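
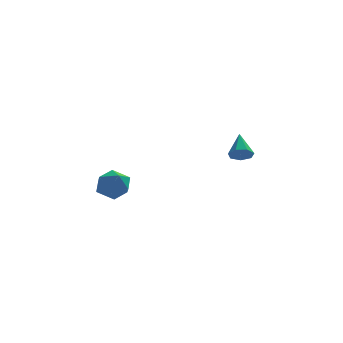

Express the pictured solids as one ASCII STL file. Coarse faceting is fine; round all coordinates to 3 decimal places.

solid 
facet normal -0.979 0.141 0.149
outer loop
vertex -3.125 -2.521 -3.526
vertex -3.296 -3.291 -3.924
vertex -3.16 -3.266 -3.052
endloop
endfacet
facet normal -0.596 0.451 0.664
outer loop
vertex -3.125 -2.521 -3.526
vertex -3.16 -3.266 -3.052
vertex -2.529 -2.669 -2.891
endloop
endfacet
facet normal -0.153 0.921 0.358
outer loop
vertex -3.125 -2.521 -3.526
vertex -2.529 -2.669 -2.891
vertex -2.275 -2.326 -3.664
endloop
endfacet
facet normal -0.263 0.901 -0.346
outer loop
vertex -3.125 -2.521 -3.526
vertex -2.275 -2.326 -3.664
vertex -2.749 -2.71 -4.303
endloop
endfacet
facet normal -0.774 0.418 -0.476
outer loop
vertex -3.125 -2.521 -3.526
vertex -2.749 -2.71 -4.303
vertex -3.296 -3.291 -3.924
endloop
endfacet
facet normal -0.200 -0.053 0.978
outer loop
vertex -2.529 -2.669 -2.891
vertex -3.16 -3.266 -3.052
vertex -2.331 -3.53 -2.897
endloop
endfacet
facet normal -0.819 -0.556 0.144
outer loop
vertex -3.16 -3.266 -3.052
vertex -3.296 -3.291 -3.924
vertex -2.805 -3.914 -3.536
endloop
endfacet
facet normal -0.488 -0.106 -0.867
outer loop
vertex -3.296 -3.291 -3.924
vertex -2.749 -2.71 -4.303
vertex -2.551 -3.571 -4.309
endloop
endfacet
facet normal 0.338 0.675 -0.656
outer loop
vertex -2.749 -2.71 -4.303
vertex -2.275 -2.326 -3.664
vertex -1.92 -2.974 -4.148
endloop
endfacet
facet normal 0.516 0.707 0.483
outer loop
vertex -2.275 -2.326 -3.664
vertex -2.529 -2.669 -2.891
vertex -1.784 -2.949 -3.276
endloop
endfacet
facet normal 0.263 -0.901 0.346
outer loop
vertex -1.955 -3.719 -3.674
vertex -2.331 -3.53 -2.897
vertex -2.805 -3.914 -3.536
endloop
endfacet
facet normal 0.153 -0.921 -0.358
outer loop
vertex -1.955 -3.719 -3.674
vertex -2.805 -3.914 -3.536
vertex -2.551 -3.571 -4.309
endloop
endfacet
facet normal 0.596 -0.451 -0.664
outer loop
vertex -1.955 -3.719 -3.674
vertex -2.551 -3.571 -4.309
vertex -1.92 -2.974 -4.148
endloop
endfacet
facet normal 0.979 -0.141 -0.149
outer loop
vertex -1.955 -3.719 -3.674
vertex -1.92 -2.974 -4.148
vertex -1.784 -2.949 -3.276
endloop
endfacet
facet normal 0.774 -0.418 0.476
outer loop
vertex -1.955 -3.719 -3.674
vertex -1.784 -2.949 -3.276
vertex -2.331 -3.53 -2.897
endloop
endfacet
facet normal -0.338 -0.675 0.656
outer loop
vertex -2.805 -3.914 -3.536
vertex -2.331 -3.53 -2.897
vertex -3.16 -3.266 -3.052
endloop
endfacet
facet normal -0.516 -0.707 -0.483
outer loop
vertex -2.551 -3.571 -4.309
vertex -2.805 -3.914 -3.536
vertex -3.296 -3.291 -3.924
endloop
endfacet
facet normal 0.200 0.053 -0.978
outer loop
vertex -1.92 -2.974 -4.148
vertex -2.551 -3.571 -4.309
vertex -2.749 -2.71 -4.303
endloop
endfacet
facet normal 0.819 0.556 -0.144
outer loop
vertex -1.784 -2.949 -3.276
vertex -1.92 -2.974 -4.148
vertex -2.275 -2.326 -3.664
endloop
endfacet
facet normal 0.488 0.106 0.867
outer loop
vertex -2.331 -3.53 -2.897
vertex -1.784 -2.949 -3.276
vertex -2.529 -2.669 -2.891
endloop
endfacet
facet normal -0.079 -0.785 -0.614
outer loop
vertex 4.086 -0.142 -3.448
vertex 3.582 -0.32 -3.155
vertex 3.631 0.051 -3.636
endloop
endfacet
facet normal 0.499 0.745 -0.442
outer loop
vertex 4.086 -0.142 -3.448
vertex 3.631 0.051 -3.636
vertex 3.698 0.82 -2.265
endloop
endfacet
facet normal -0.081 -0.785 -0.614
outer loop
vertex 3.631 0.051 -3.636
vertex 3.582 -0.32 -3.155
vertex 3.138 -0.034 -3.462
endloop
endfacet
facet normal -0.305 0.837 -0.455
outer loop
vertex 3.631 0.051 -3.636
vertex 3.138 -0.034 -3.462
vertex 3.698 0.82 -2.265
endloop
endfacet
facet normal -0.081 -0.785 -0.614
outer loop
vertex 3.138 -0.034 -3.462
vertex 3.582 -0.32 -3.155
vertex 2.98 -0.335 -3.056
endloop
endfacet
facet normal -0.861 0.507 0.041
outer loop
vertex 3.138 -0.034 -3.462
vertex 2.98 -0.335 -3.056
vertex 3.698 0.82 -2.265
endloop
endfacet
facet normal -0.081 -0.786 -0.613
outer loop
vertex 2.98 -0.335 -3.056
vertex 3.582 -0.32 -3.155
vertex 3.274 -0.624 -2.724
endloop
endfacet
facet normal -0.746 0.007 0.666
outer loop
vertex 2.98 -0.335 -3.056
vertex 3.274 -0.624 -2.724
vertex 3.698 0.82 -2.265
endloop
endfacet
facet normal -0.082 -0.786 -0.613
outer loop
vertex 3.274 -0.624 -2.724
vertex 3.582 -0.32 -3.155
vertex 3.8 -0.684 -2.717
endloop
endfacet
facet normal -0.046 -0.290 0.956
outer loop
vertex 3.274 -0.624 -2.724
vertex 3.8 -0.684 -2.717
vertex 3.698 0.82 -2.265
endloop
endfacet
facet normal -0.081 -0.786 -0.613
outer loop
vertex 3.8 -0.684 -2.717
vertex 3.582 -0.32 -3.155
vertex 4.161 -0.47 -3.039
endloop
endfacet
facet normal 0.708 -0.159 0.688
outer loop
vertex 3.8 -0.684 -2.717
vertex 4.161 -0.47 -3.039
vertex 3.698 0.82 -2.265
endloop
endfacet
facet normal -0.080 -0.785 -0.615
outer loop
vertex 4.161 -0.47 -3.039
vertex 3.582 -0.32 -3.155
vertex 4.086 -0.142 -3.448
endloop
endfacet
facet normal 0.951 0.301 0.067
outer loop
vertex 4.161 -0.47 -3.039
vertex 4.086 -0.142 -3.448
vertex 3.698 0.82 -2.265
endloop
endfacet

endsolid


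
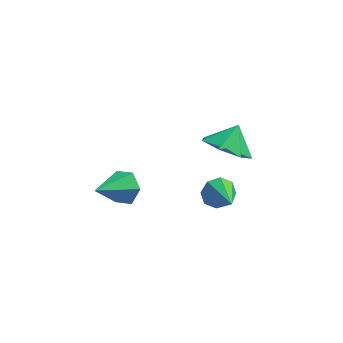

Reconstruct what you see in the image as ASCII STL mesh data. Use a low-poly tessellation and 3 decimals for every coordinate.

solid 
facet normal -0.436 0.762 -0.479
outer loop
vertex 3.017 0.447 -3.1
vertex 2.555 0.541 -2.53
vertex 3.221 0.807 -2.713
endloop
endfacet
facet normal 0.929 -0.179 -0.323
outer loop
vertex 3.017 0.447 -3.1
vertex 3.221 0.807 -2.713
vertex 3.265 -0.701 -1.75
endloop
endfacet
facet normal -0.436 0.762 -0.479
outer loop
vertex 3.221 0.807 -2.713
vertex 2.555 0.541 -2.53
vertex 3.035 1.011 -2.219
endloop
endfacet
facet normal 0.941 0.201 0.271
outer loop
vertex 3.221 0.807 -2.713
vertex 3.035 1.011 -2.219
vertex 3.265 -0.701 -1.75
endloop
endfacet
facet normal -0.436 0.762 -0.479
outer loop
vertex 3.035 1.011 -2.219
vertex 2.555 0.541 -2.53
vertex 2.568 0.94 -1.907
endloop
endfacet
facet normal 0.501 0.291 0.815
outer loop
vertex 3.035 1.011 -2.219
vertex 2.568 0.94 -1.907
vertex 3.265 -0.701 -1.75
endloop
endfacet
facet normal -0.435 0.763 -0.479
outer loop
vertex 2.568 0.94 -1.907
vertex 2.555 0.541 -2.53
vertex 2.093 0.636 -1.96
endloop
endfacet
facet normal -0.135 0.038 0.990
outer loop
vertex 2.568 0.94 -1.907
vertex 2.093 0.636 -1.96
vertex 3.265 -0.701 -1.75
endloop
endfacet
facet normal -0.435 0.762 -0.480
outer loop
vertex 2.093 0.636 -1.96
vertex 2.555 0.541 -2.53
vertex 1.889 0.276 -2.347
endloop
endfacet
facet normal -0.592 -0.410 0.694
outer loop
vertex 2.093 0.636 -1.96
vertex 1.889 0.276 -2.347
vertex 3.265 -0.701 -1.75
endloop
endfacet
facet normal -0.435 0.763 -0.479
outer loop
vertex 1.889 0.276 -2.347
vertex 2.555 0.541 -2.53
vertex 2.075 0.072 -2.841
endloop
endfacet
facet normal -0.604 -0.791 0.099
outer loop
vertex 1.889 0.276 -2.347
vertex 2.075 0.072 -2.841
vertex 3.265 -0.701 -1.75
endloop
endfacet
facet normal -0.435 0.763 -0.478
outer loop
vertex 2.075 0.072 -2.841
vertex 2.555 0.541 -2.53
vertex 2.542 0.143 -3.153
endloop
endfacet
facet normal -0.164 -0.880 -0.445
outer loop
vertex 2.075 0.072 -2.841
vertex 2.542 0.143 -3.153
vertex 3.265 -0.701 -1.75
endloop
endfacet
facet normal -0.435 0.763 -0.478
outer loop
vertex 2.542 0.143 -3.153
vertex 2.555 0.541 -2.53
vertex 3.017 0.447 -3.1
endloop
endfacet
facet normal 0.471 -0.628 -0.620
outer loop
vertex 2.542 0.143 -3.153
vertex 3.017 0.447 -3.1
vertex 3.265 -0.701 -1.75
endloop
endfacet
facet normal 0.519 0.671 -0.529
outer loop
vertex -0.788 0.148 -1.37
vertex -1.073 -0.179 -2.065
vertex -1.485 0.428 -1.699
endloop
endfacet
facet normal -0.277 0.359 0.891
outer loop
vertex -0.788 0.148 -1.37
vertex -1.485 0.428 -1.699
vertex -1.987 -1.361 -1.135
endloop
endfacet
facet normal 0.519 0.671 -0.529
outer loop
vertex -1.485 0.428 -1.699
vertex -1.073 -0.179 -2.065
vertex -1.77 0.101 -2.394
endloop
endfacet
facet normal -0.918 0.328 0.222
outer loop
vertex -1.485 0.428 -1.699
vertex -1.77 0.101 -2.394
vertex -1.987 -1.361 -1.135
endloop
endfacet
facet normal 0.519 0.672 -0.528
outer loop
vertex -1.77 0.101 -2.394
vertex -1.073 -0.179 -2.065
vertex -1.358 -0.506 -2.761
endloop
endfacet
facet normal -0.836 -0.282 -0.472
outer loop
vertex -1.77 0.101 -2.394
vertex -1.358 -0.506 -2.761
vertex -1.987 -1.361 -1.135
endloop
endfacet
facet normal 0.519 0.672 -0.528
outer loop
vertex -1.358 -0.506 -2.761
vertex -1.073 -0.179 -2.065
vertex -0.661 -0.786 -2.432
endloop
endfacet
facet normal -0.112 -0.861 -0.496
outer loop
vertex -1.358 -0.506 -2.761
vertex -0.661 -0.786 -2.432
vertex -1.987 -1.361 -1.135
endloop
endfacet
facet normal 0.519 0.672 -0.528
outer loop
vertex -0.661 -0.786 -2.432
vertex -1.073 -0.179 -2.065
vertex -0.376 -0.459 -1.736
endloop
endfacet
facet normal 0.530 -0.830 0.173
outer loop
vertex -0.661 -0.786 -2.432
vertex -0.376 -0.459 -1.736
vertex -1.987 -1.361 -1.135
endloop
endfacet
facet normal 0.519 0.671 -0.529
outer loop
vertex -0.376 -0.459 -1.736
vertex -1.073 -0.179 -2.065
vertex -0.788 0.148 -1.37
endloop
endfacet
facet normal 0.447 -0.220 0.867
outer loop
vertex -0.376 -0.459 -1.736
vertex -0.788 0.148 -1.37
vertex -1.987 -1.361 -1.135
endloop
endfacet
facet normal -0.310 -0.608 -0.731
outer loop
vertex 3.661 -0.652 1.761
vertex 3.065 -1.184 2.457
vertex 2.801 -0.343 1.869
endloop
endfacet
facet normal 0.333 0.942 -0.043
outer loop
vertex 3.661 -0.652 1.761
vertex 2.801 -0.343 1.869
vertex 3.415 -0.496 3.283
endloop
endfacet
facet normal -0.311 -0.608 -0.730
outer loop
vertex 2.801 -0.343 1.869
vertex 3.065 -1.184 2.457
vertex 2.14 -0.667 2.42
endloop
endfacet
facet normal -0.275 0.936 0.221
outer loop
vertex 2.801 -0.343 1.869
vertex 2.14 -0.667 2.42
vertex 3.415 -0.496 3.283
endloop
endfacet
facet normal -0.311 -0.608 -0.731
outer loop
vertex 2.14 -0.667 2.42
vertex 3.065 -1.184 2.457
vertex 2.175 -1.381 2.999
endloop
endfacet
facet normal -0.525 0.520 0.673
outer loop
vertex 2.14 -0.667 2.42
vertex 2.175 -1.381 2.999
vertex 3.415 -0.496 3.283
endloop
endfacet
facet normal -0.310 -0.609 -0.730
outer loop
vertex 2.175 -1.381 2.999
vertex 3.065 -1.184 2.457
vertex 2.88 -1.946 3.171
endloop
endfacet
facet normal -0.230 0.010 0.973
outer loop
vertex 2.175 -1.381 2.999
vertex 2.88 -1.946 3.171
vertex 3.415 -0.496 3.283
endloop
endfacet
facet normal -0.310 -0.609 -0.730
outer loop
vertex 2.88 -1.946 3.171
vertex 3.065 -1.184 2.457
vertex 3.724 -1.937 2.805
endloop
endfacet
facet normal 0.391 -0.213 0.896
outer loop
vertex 2.88 -1.946 3.171
vertex 3.724 -1.937 2.805
vertex 3.415 -0.496 3.283
endloop
endfacet
facet normal -0.309 -0.609 -0.731
outer loop
vertex 3.724 -1.937 2.805
vertex 3.065 -1.184 2.457
vertex 4.072 -1.361 2.178
endloop
endfacet
facet normal 0.866 0.020 0.499
outer loop
vertex 3.724 -1.937 2.805
vertex 4.072 -1.361 2.178
vertex 3.415 -0.496 3.283
endloop
endfacet
facet normal -0.309 -0.609 -0.730
outer loop
vertex 4.072 -1.361 2.178
vertex 3.065 -1.184 2.457
vertex 3.661 -0.652 1.761
endloop
endfacet
facet normal 0.841 0.535 0.081
outer loop
vertex 4.072 -1.361 2.178
vertex 3.661 -0.652 1.761
vertex 3.415 -0.496 3.283
endloop
endfacet

endsolid


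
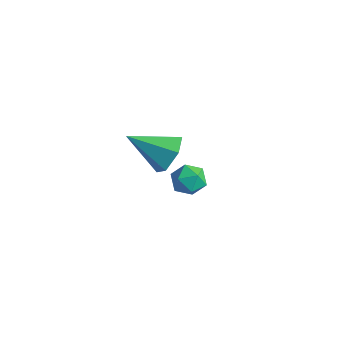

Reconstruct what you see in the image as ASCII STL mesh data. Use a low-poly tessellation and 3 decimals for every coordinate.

solid 
facet normal 0.675 0.533 -0.511
outer loop
vertex 3.543 -1.435 3.675
vertex 2.944 -1.293 3.032
vertex 3.009 -0.723 3.713
endloop
endfacet
facet normal 0.130 0.044 0.991
outer loop
vertex 3.543 -1.435 3.675
vertex 3.009 -0.723 3.713
vertex 1.736 -2.247 3.948
endloop
endfacet
facet normal 0.674 0.534 -0.511
outer loop
vertex 3.009 -0.723 3.713
vertex 2.944 -1.293 3.032
vertex 2.41 -0.582 3.07
endloop
endfacet
facet normal -0.546 0.553 0.630
outer loop
vertex 3.009 -0.723 3.713
vertex 2.41 -0.582 3.07
vertex 1.736 -2.247 3.948
endloop
endfacet
facet normal 0.673 0.533 -0.512
outer loop
vertex 2.41 -0.582 3.07
vertex 2.944 -1.293 3.032
vertex 2.344 -1.152 2.39
endloop
endfacet
facet normal -0.941 0.298 -0.158
outer loop
vertex 2.41 -0.582 3.07
vertex 2.344 -1.152 2.39
vertex 1.736 -2.247 3.948
endloop
endfacet
facet normal 0.673 0.533 -0.512
outer loop
vertex 2.344 -1.152 2.39
vertex 2.944 -1.293 3.032
vertex 2.878 -1.863 2.352
endloop
endfacet
facet normal -0.663 -0.466 -0.586
outer loop
vertex 2.344 -1.152 2.39
vertex 2.878 -1.863 2.352
vertex 1.736 -2.247 3.948
endloop
endfacet
facet normal 0.675 0.532 -0.511
outer loop
vertex 2.878 -1.863 2.352
vertex 2.944 -1.293 3.032
vertex 3.477 -2.005 2.995
endloop
endfacet
facet normal 0.012 -0.974 -0.226
outer loop
vertex 2.878 -1.863 2.352
vertex 3.477 -2.005 2.995
vertex 1.736 -2.247 3.948
endloop
endfacet
facet normal 0.675 0.532 -0.511
outer loop
vertex 3.477 -2.005 2.995
vertex 2.944 -1.293 3.032
vertex 3.543 -1.435 3.675
endloop
endfacet
facet normal 0.408 -0.719 0.563
outer loop
vertex 3.477 -2.005 2.995
vertex 3.543 -1.435 3.675
vertex 1.736 -2.247 3.948
endloop
endfacet
facet normal -0.274 0.958 -0.080
outer loop
vertex 1.398 1.839 -2.007
vertex 0.808 1.71 -1.533
vertex 1.487 1.928 -1.25
endloop
endfacet
facet normal 0.431 0.889 -0.155
outer loop
vertex 1.398 1.839 -2.007
vertex 1.487 1.928 -1.25
vertex 2.037 1.589 -1.663
endloop
endfacet
facet normal 0.553 0.448 -0.702
outer loop
vertex 1.398 1.839 -2.007
vertex 2.037 1.589 -1.663
vertex 1.698 1.161 -2.203
endloop
endfacet
facet normal -0.079 0.244 -0.966
outer loop
vertex 1.398 1.839 -2.007
vertex 1.698 1.161 -2.203
vertex 0.938 1.236 -2.122
endloop
endfacet
facet normal -0.590 0.561 -0.581
outer loop
vertex 1.398 1.839 -2.007
vertex 0.938 1.236 -2.122
vertex 0.808 1.71 -1.533
endloop
endfacet
facet normal 0.686 0.581 0.437
outer loop
vertex 2.037 1.589 -1.663
vertex 1.487 1.928 -1.25
vertex 1.842 1.304 -0.978
endloop
endfacet
facet normal -0.455 0.694 0.557
outer loop
vertex 1.487 1.928 -1.25
vertex 0.808 1.71 -1.533
vertex 1.082 1.379 -0.897
endloop
endfacet
facet normal -0.966 0.051 -0.254
outer loop
vertex 0.808 1.71 -1.533
vertex 0.938 1.236 -2.122
vertex 0.743 0.951 -1.437
endloop
endfacet
facet normal -0.139 -0.461 -0.876
outer loop
vertex 0.938 1.236 -2.122
vertex 1.698 1.161 -2.203
vertex 1.293 0.612 -1.85
endloop
endfacet
facet normal 0.883 -0.133 -0.450
outer loop
vertex 1.698 1.161 -2.203
vertex 2.037 1.589 -1.663
vertex 1.972 0.83 -1.567
endloop
endfacet
facet normal 0.079 -0.244 0.966
outer loop
vertex 1.382 0.701 -1.093
vertex 1.842 1.304 -0.978
vertex 1.082 1.379 -0.897
endloop
endfacet
facet normal -0.553 -0.448 0.702
outer loop
vertex 1.382 0.701 -1.093
vertex 1.082 1.379 -0.897
vertex 0.743 0.951 -1.437
endloop
endfacet
facet normal -0.431 -0.889 0.155
outer loop
vertex 1.382 0.701 -1.093
vertex 0.743 0.951 -1.437
vertex 1.293 0.612 -1.85
endloop
endfacet
facet normal 0.274 -0.958 0.080
outer loop
vertex 1.382 0.701 -1.093
vertex 1.293 0.612 -1.85
vertex 1.972 0.83 -1.567
endloop
endfacet
facet normal 0.590 -0.561 0.581
outer loop
vertex 1.382 0.701 -1.093
vertex 1.972 0.83 -1.567
vertex 1.842 1.304 -0.978
endloop
endfacet
facet normal 0.139 0.461 0.876
outer loop
vertex 1.082 1.379 -0.897
vertex 1.842 1.304 -0.978
vertex 1.487 1.928 -1.25
endloop
endfacet
facet normal -0.883 0.133 0.450
outer loop
vertex 0.743 0.951 -1.437
vertex 1.082 1.379 -0.897
vertex 0.808 1.71 -1.533
endloop
endfacet
facet normal -0.686 -0.581 -0.437
outer loop
vertex 1.293 0.612 -1.85
vertex 0.743 0.951 -1.437
vertex 0.938 1.236 -2.122
endloop
endfacet
facet normal 0.455 -0.694 -0.557
outer loop
vertex 1.972 0.83 -1.567
vertex 1.293 0.612 -1.85
vertex 1.698 1.161 -2.203
endloop
endfacet
facet normal 0.966 -0.051 0.254
outer loop
vertex 1.842 1.304 -0.978
vertex 1.972 0.83 -1.567
vertex 2.037 1.589 -1.663
endloop
endfacet

endsolid


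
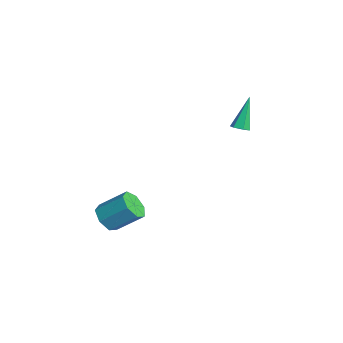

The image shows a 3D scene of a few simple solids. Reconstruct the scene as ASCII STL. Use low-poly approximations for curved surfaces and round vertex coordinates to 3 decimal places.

solid 
facet normal -0.340 -0.710 -0.617
outer loop
vertex 1.788 -3.659 -4.793
vertex 1.339 -4.06 -4.084
vertex 1.032 -3.405 -4.669
endloop
endfacet
facet normal 0.085 0.630 -0.772
outer loop
vertex 1.788 -3.659 -4.793
vertex 1.032 -3.405 -4.669
vertex 2.41 -2.359 -3.665
endloop
endfacet
facet normal 0.083 0.631 -0.772
outer loop
vertex 2.41 -2.359 -3.665
vertex 1.032 -3.405 -4.669
vertex 1.654 -2.106 -3.54
endloop
endfacet
facet normal 0.340 0.710 0.617
outer loop
vertex 2.41 -2.359 -3.665
vertex 1.654 -2.106 -3.54
vertex 1.961 -2.76 -2.956
endloop
endfacet
facet normal -0.340 -0.710 -0.616
outer loop
vertex 1.032 -3.405 -4.669
vertex 1.339 -4.06 -4.084
vertex 0.507 -3.644 -4.104
endloop
endfacet
facet normal -0.679 0.639 -0.361
outer loop
vertex 1.032 -3.405 -4.669
vertex 0.507 -3.644 -4.104
vertex 1.654 -2.106 -3.54
endloop
endfacet
facet normal -0.679 0.639 -0.361
outer loop
vertex 1.654 -2.106 -3.54
vertex 0.507 -3.644 -4.104
vertex 1.129 -2.345 -2.976
endloop
endfacet
facet normal 0.339 0.710 0.617
outer loop
vertex 1.654 -2.106 -3.54
vertex 1.129 -2.345 -2.976
vertex 1.961 -2.76 -2.956
endloop
endfacet
facet normal -0.340 -0.710 -0.617
outer loop
vertex 0.507 -3.644 -4.104
vertex 1.339 -4.06 -4.084
vertex 0.609 -4.196 -3.525
endloop
endfacet
facet normal -0.932 0.166 0.323
outer loop
vertex 0.507 -3.644 -4.104
vertex 0.609 -4.196 -3.525
vertex 1.129 -2.345 -2.976
endloop
endfacet
facet normal -0.932 0.166 0.322
outer loop
vertex 1.129 -2.345 -2.976
vertex 0.609 -4.196 -3.525
vertex 1.231 -2.897 -2.396
endloop
endfacet
facet normal 0.340 0.710 0.616
outer loop
vertex 1.129 -2.345 -2.976
vertex 1.231 -2.897 -2.396
vertex 1.961 -2.76 -2.956
endloop
endfacet
facet normal -0.340 -0.710 -0.617
outer loop
vertex 0.609 -4.196 -3.525
vertex 1.339 -4.06 -4.084
vertex 1.26 -4.646 -3.366
endloop
endfacet
facet normal -0.484 -0.431 0.762
outer loop
vertex 0.609 -4.196 -3.525
vertex 1.26 -4.646 -3.366
vertex 1.231 -2.897 -2.396
endloop
endfacet
facet normal -0.482 -0.431 0.763
outer loop
vertex 1.231 -2.897 -2.396
vertex 1.26 -4.646 -3.366
vertex 1.882 -3.346 -2.238
endloop
endfacet
facet normal 0.340 0.710 0.617
outer loop
vertex 1.231 -2.897 -2.396
vertex 1.882 -3.346 -2.238
vertex 1.961 -2.76 -2.956
endloop
endfacet
facet normal -0.340 -0.710 -0.617
outer loop
vertex 1.26 -4.646 -3.366
vertex 1.339 -4.06 -4.084
vertex 1.971 -4.654 -3.749
endloop
endfacet
facet normal 0.331 -0.704 0.629
outer loop
vertex 1.26 -4.646 -3.366
vertex 1.971 -4.654 -3.749
vertex 1.882 -3.346 -2.238
endloop
endfacet
facet normal 0.330 -0.704 0.629
outer loop
vertex 1.882 -3.346 -2.238
vertex 1.971 -4.654 -3.749
vertex 2.593 -3.354 -2.62
endloop
endfacet
facet normal 0.339 0.710 0.617
outer loop
vertex 1.882 -3.346 -2.238
vertex 2.593 -3.354 -2.62
vertex 1.961 -2.76 -2.956
endloop
endfacet
facet normal -0.340 -0.710 -0.617
outer loop
vertex 1.971 -4.654 -3.749
vertex 1.339 -4.06 -4.084
vertex 2.206 -4.215 -4.384
endloop
endfacet
facet normal 0.894 -0.447 0.022
outer loop
vertex 1.971 -4.654 -3.749
vertex 2.206 -4.215 -4.384
vertex 2.593 -3.354 -2.62
endloop
endfacet
facet normal 0.894 -0.447 0.022
outer loop
vertex 2.593 -3.354 -2.62
vertex 2.206 -4.215 -4.384
vertex 2.828 -2.915 -3.255
endloop
endfacet
facet normal 0.340 0.710 0.617
outer loop
vertex 2.593 -3.354 -2.62
vertex 2.828 -2.915 -3.255
vertex 1.961 -2.76 -2.956
endloop
endfacet
facet normal -0.340 -0.710 -0.617
outer loop
vertex 2.206 -4.215 -4.384
vertex 1.339 -4.06 -4.084
vertex 1.788 -3.659 -4.793
endloop
endfacet
facet normal 0.785 0.147 -0.602
outer loop
vertex 2.206 -4.215 -4.384
vertex 1.788 -3.659 -4.793
vertex 2.828 -2.915 -3.255
endloop
endfacet
facet normal 0.785 0.147 -0.602
outer loop
vertex 2.828 -2.915 -3.255
vertex 1.788 -3.659 -4.793
vertex 2.41 -2.359 -3.665
endloop
endfacet
facet normal 0.340 0.710 0.617
outer loop
vertex 2.828 -2.915 -3.255
vertex 2.41 -2.359 -3.665
vertex 1.961 -2.76 -2.956
endloop
endfacet
facet normal 0.347 -0.394 -0.851
outer loop
vertex 2.249 3.098 1.535
vertex 1.762 3.12 1.326
vertex 2.093 3.53 1.271
endloop
endfacet
facet normal 0.794 0.499 0.347
outer loop
vertex 2.249 3.098 1.535
vertex 2.093 3.53 1.271
vertex 1.038 3.94 3.094
endloop
endfacet
facet normal 0.349 -0.396 -0.849
outer loop
vertex 2.093 3.53 1.271
vertex 1.762 3.12 1.326
vertex 1.607 3.552 1.061
endloop
endfacet
facet normal 0.112 0.981 -0.156
outer loop
vertex 2.093 3.53 1.271
vertex 1.607 3.552 1.061
vertex 1.038 3.94 3.094
endloop
endfacet
facet normal 0.349 -0.396 -0.849
outer loop
vertex 1.607 3.552 1.061
vertex 1.762 3.12 1.326
vertex 1.276 3.142 1.116
endloop
endfacet
facet normal -0.758 0.569 -0.321
outer loop
vertex 1.607 3.552 1.061
vertex 1.276 3.142 1.116
vertex 1.038 3.94 3.094
endloop
endfacet
facet normal 0.350 -0.393 -0.850
outer loop
vertex 1.276 3.142 1.116
vertex 1.762 3.12 1.326
vertex 1.431 2.709 1.38
endloop
endfacet
facet normal -0.945 -0.327 0.018
outer loop
vertex 1.276 3.142 1.116
vertex 1.431 2.709 1.38
vertex 1.038 3.94 3.094
endloop
endfacet
facet normal 0.350 -0.393 -0.850
outer loop
vertex 1.431 2.709 1.38
vertex 1.762 3.12 1.326
vertex 1.918 2.688 1.59
endloop
endfacet
facet normal -0.261 -0.811 0.523
outer loop
vertex 1.431 2.709 1.38
vertex 1.918 2.688 1.59
vertex 1.038 3.94 3.094
endloop
endfacet
facet normal 0.347 -0.394 -0.851
outer loop
vertex 1.918 2.688 1.59
vertex 1.762 3.12 1.326
vertex 2.249 3.098 1.535
endloop
endfacet
facet normal 0.608 -0.398 0.687
outer loop
vertex 1.918 2.688 1.59
vertex 2.249 3.098 1.535
vertex 1.038 3.94 3.094
endloop
endfacet

endsolid


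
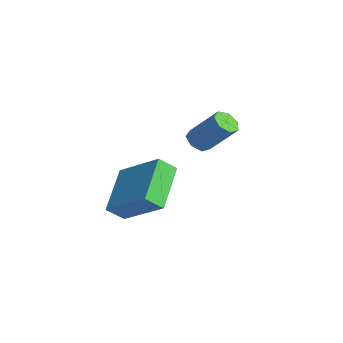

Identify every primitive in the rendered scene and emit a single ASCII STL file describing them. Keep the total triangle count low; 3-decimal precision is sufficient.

solid 
facet normal -0.744 -0.390 -0.543
outer loop
vertex -2.226 -3.307 -0.187
vertex -2.162 -2.663 -0.737
vertex -0.905 -4.347 -1.252
endloop
endfacet
facet normal -0.075 -0.758 0.647
outer loop
vertex 0.642 -3.537 -0.123
vertex -2.226 -3.307 -0.187
vertex -0.905 -4.347 -1.252
endloop
endfacet
facet normal -0.744 -0.389 -0.543
outer loop
vertex -0.905 -4.347 -1.252
vertex -2.162 -2.663 -0.737
vertex -0.841 -3.702 -1.802
endloop
endfacet
facet normal 0.664 -0.522 -0.535
outer loop
vertex -0.841 -3.702 -1.802
vertex 0.642 -3.537 -0.123
vertex -0.905 -4.347 -1.252
endloop
endfacet
facet normal -0.664 0.523 0.535
outer loop
vertex -2.226 -3.307 -0.187
vertex -0.615 -1.853 0.392
vertex -2.162 -2.663 -0.737
endloop
endfacet
facet normal -0.075 -0.759 0.647
outer loop
vertex -0.679 -2.498 0.942
vertex -2.226 -3.307 -0.187
vertex 0.642 -3.537 -0.123
endloop
endfacet
facet normal -0.664 0.522 0.535
outer loop
vertex -0.679 -2.498 0.942
vertex -0.615 -1.853 0.392
vertex -2.226 -3.307 -0.187
endloop
endfacet
facet normal 0.075 0.759 -0.647
outer loop
vertex -2.162 -2.663 -0.737
vertex -0.615 -1.853 0.392
vertex -0.841 -3.702 -1.802
endloop
endfacet
facet normal 0.664 -0.523 -0.535
outer loop
vertex 0.706 -2.893 -0.673
vertex 0.642 -3.537 -0.123
vertex -0.841 -3.702 -1.802
endloop
endfacet
facet normal 0.076 0.759 -0.647
outer loop
vertex -0.841 -3.702 -1.802
vertex -0.615 -1.853 0.392
vertex 0.706 -2.893 -0.673
endloop
endfacet
facet normal 0.744 0.390 0.543
outer loop
vertex 0.706 -2.893 -0.673
vertex -0.679 -2.498 0.942
vertex 0.642 -3.537 -0.123
endloop
endfacet
facet normal 0.744 0.389 0.543
outer loop
vertex -0.615 -1.853 0.392
vertex -0.679 -2.498 0.942
vertex 0.706 -2.893 -0.673
endloop
endfacet
facet normal -0.518 -0.440 -0.733
outer loop
vertex -3.196 -0.213 0.0
vertex -3.556 0.228 -0.01
vertex -3.074 0.155 -0.307
endloop
endfacet
facet normal 0.818 -0.503 -0.278
outer loop
vertex -3.196 -0.213 0.0
vertex -3.074 0.155 -0.307
vertex -2.344 0.51 1.201
endloop
endfacet
facet normal 0.819 -0.502 -0.278
outer loop
vertex -2.344 0.51 1.201
vertex -3.074 0.155 -0.307
vertex -2.223 0.878 0.894
endloop
endfacet
facet normal 0.519 0.441 0.733
outer loop
vertex -2.344 0.51 1.201
vertex -2.223 0.878 0.894
vertex -2.704 0.952 1.19
endloop
endfacet
facet normal -0.518 -0.442 -0.732
outer loop
vertex -3.074 0.155 -0.307
vertex -3.556 0.228 -0.01
vertex -3.316 0.578 -0.391
endloop
endfacet
facet normal 0.701 0.270 -0.660
outer loop
vertex -3.074 0.155 -0.307
vertex -3.316 0.578 -0.391
vertex -2.223 0.878 0.894
endloop
endfacet
facet normal 0.702 0.269 -0.660
outer loop
vertex -2.223 0.878 0.894
vertex -3.316 0.578 -0.391
vertex -2.464 1.301 0.81
endloop
endfacet
facet normal 0.519 0.441 0.733
outer loop
vertex -2.223 0.878 0.894
vertex -2.464 1.301 0.81
vertex -2.704 0.952 1.19
endloop
endfacet
facet normal -0.518 -0.442 -0.732
outer loop
vertex -3.316 0.578 -0.391
vertex -3.556 0.228 -0.01
vertex -3.738 0.738 -0.189
endloop
endfacet
facet normal 0.057 0.837 -0.544
outer loop
vertex -3.316 0.578 -0.391
vertex -3.738 0.738 -0.189
vertex -2.464 1.301 0.81
endloop
endfacet
facet normal 0.058 0.836 -0.545
outer loop
vertex -2.464 1.301 0.81
vertex -3.738 0.738 -0.189
vertex -2.886 1.462 1.012
endloop
endfacet
facet normal 0.519 0.441 0.732
outer loop
vertex -2.464 1.301 0.81
vertex -2.886 1.462 1.012
vertex -2.704 0.952 1.19
endloop
endfacet
facet normal -0.520 -0.442 -0.731
outer loop
vertex -3.738 0.738 -0.189
vertex -3.556 0.228 -0.01
vertex -4.022 0.515 0.148
endloop
endfacet
facet normal -0.632 0.775 -0.019
outer loop
vertex -3.738 0.738 -0.189
vertex -4.022 0.515 0.148
vertex -2.886 1.462 1.012
endloop
endfacet
facet normal -0.632 0.775 -0.019
outer loop
vertex -2.886 1.462 1.012
vertex -4.022 0.515 0.148
vertex -3.171 1.238 1.349
endloop
endfacet
facet normal 0.519 0.441 0.732
outer loop
vertex -2.886 1.462 1.012
vertex -3.171 1.238 1.349
vertex -2.704 0.952 1.19
endloop
endfacet
facet normal -0.519 -0.439 -0.733
outer loop
vertex -4.022 0.515 0.148
vertex -3.556 0.228 -0.01
vertex -3.956 0.075 0.365
endloop
endfacet
facet normal -0.844 0.130 0.520
outer loop
vertex -4.022 0.515 0.148
vertex -3.956 0.075 0.365
vertex -3.171 1.238 1.349
endloop
endfacet
facet normal -0.844 0.130 0.520
outer loop
vertex -3.171 1.238 1.349
vertex -3.956 0.075 0.365
vertex -3.105 0.798 1.566
endloop
endfacet
facet normal 0.519 0.439 0.733
outer loop
vertex -3.171 1.238 1.349
vertex -3.105 0.798 1.566
vertex -2.704 0.952 1.19
endloop
endfacet
facet normal -0.518 -0.441 -0.733
outer loop
vertex -3.956 0.075 0.365
vertex -3.556 0.228 -0.01
vertex -3.588 -0.249 0.3
endloop
endfacet
facet normal -0.422 -0.613 0.668
outer loop
vertex -3.956 0.075 0.365
vertex -3.588 -0.249 0.3
vertex -3.105 0.798 1.566
endloop
endfacet
facet normal -0.422 -0.613 0.668
outer loop
vertex -3.105 0.798 1.566
vertex -3.588 -0.249 0.3
vertex -2.737 0.474 1.501
endloop
endfacet
facet normal 0.518 0.441 0.733
outer loop
vertex -3.105 0.798 1.566
vertex -2.737 0.474 1.501
vertex -2.704 0.952 1.19
endloop
endfacet
facet normal -0.520 -0.441 -0.732
outer loop
vertex -3.588 -0.249 0.3
vertex -3.556 0.228 -0.01
vertex -3.196 -0.213 0.0
endloop
endfacet
facet normal 0.321 -0.895 0.311
outer loop
vertex -3.588 -0.249 0.3
vertex -3.196 -0.213 0.0
vertex -2.737 0.474 1.501
endloop
endfacet
facet normal 0.320 -0.895 0.312
outer loop
vertex -2.737 0.474 1.501
vertex -3.196 -0.213 0.0
vertex -2.344 0.51 1.201
endloop
endfacet
facet normal 0.519 0.441 0.733
outer loop
vertex -2.737 0.474 1.501
vertex -2.344 0.51 1.201
vertex -2.704 0.952 1.19
endloop
endfacet

endsolid


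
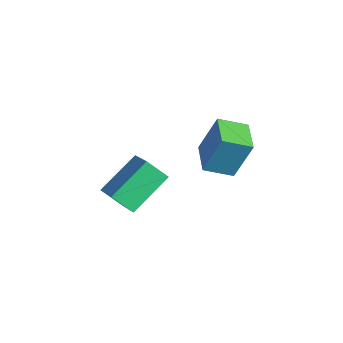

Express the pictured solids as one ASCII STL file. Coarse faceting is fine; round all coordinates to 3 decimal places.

solid 
facet normal -0.878 0.051 -0.476
outer loop
vertex -1.977 -2.784 -0.848
vertex -2.375 -1.526 0.021
vertex -1.619 -2.253 -1.452
endloop
endfacet
facet normal 0.252 -0.796 -0.550
outer loop
vertex -0.565 -2.314 -0.881
vertex -1.977 -2.784 -0.848
vertex -1.619 -2.253 -1.452
endloop
endfacet
facet normal -0.878 0.051 -0.476
outer loop
vertex -1.619 -2.253 -1.452
vertex -2.375 -1.526 0.021
vertex -2.017 -0.995 -0.583
endloop
endfacet
facet normal 0.407 0.603 -0.686
outer loop
vertex -2.017 -0.995 -0.583
vertex -0.565 -2.314 -0.881
vertex -1.619 -2.253 -1.452
endloop
endfacet
facet normal -0.407 -0.603 0.686
outer loop
vertex -1.977 -2.784 -0.848
vertex -1.321 -1.587 0.592
vertex -2.375 -1.526 0.021
endloop
endfacet
facet normal 0.252 -0.796 -0.550
outer loop
vertex -0.923 -2.845 -0.277
vertex -1.977 -2.784 -0.848
vertex -0.565 -2.314 -0.881
endloop
endfacet
facet normal -0.407 -0.603 0.686
outer loop
vertex -0.923 -2.845 -0.277
vertex -1.321 -1.587 0.592
vertex -1.977 -2.784 -0.848
endloop
endfacet
facet normal -0.252 0.796 0.550
outer loop
vertex -2.375 -1.526 0.021
vertex -1.321 -1.587 0.592
vertex -2.017 -0.995 -0.583
endloop
endfacet
facet normal 0.407 0.603 -0.686
outer loop
vertex -0.963 -1.056 -0.012
vertex -0.565 -2.314 -0.881
vertex -2.017 -0.995 -0.583
endloop
endfacet
facet normal -0.252 0.796 0.550
outer loop
vertex -2.017 -0.995 -0.583
vertex -1.321 -1.587 0.592
vertex -0.963 -1.056 -0.012
endloop
endfacet
facet normal 0.878 -0.051 0.476
outer loop
vertex -0.963 -1.056 -0.012
vertex -0.923 -2.845 -0.277
vertex -0.565 -2.314 -0.881
endloop
endfacet
facet normal 0.878 -0.051 0.476
outer loop
vertex -1.321 -1.587 0.592
vertex -0.923 -2.845 -0.277
vertex -0.963 -1.056 -0.012
endloop
endfacet
facet normal -0.953 0.299 0.059
outer loop
vertex 0.353 -0.142 3.302
vertex 0.594 0.696 2.95
vertex 0.128 -0.61 2.035
endloop
endfacet
facet normal -0.256 -0.891 0.375
outer loop
vertex 1.166 -0.936 1.97
vertex 0.353 -0.142 3.302
vertex 0.128 -0.61 2.035
endloop
endfacet
facet normal -0.952 0.299 0.058
outer loop
vertex 0.128 -0.61 2.035
vertex 0.594 0.696 2.95
vertex 0.369 0.227 1.682
endloop
endfacet
facet normal -0.165 -0.342 -0.925
outer loop
vertex 0.369 0.227 1.682
vertex 1.166 -0.936 1.97
vertex 0.128 -0.61 2.035
endloop
endfacet
facet normal 0.165 0.341 0.925
outer loop
vertex 0.353 -0.142 3.302
vertex 1.632 0.37 2.885
vertex 0.594 0.696 2.95
endloop
endfacet
facet normal -0.256 -0.891 0.375
outer loop
vertex 1.391 -0.467 3.238
vertex 0.353 -0.142 3.302
vertex 1.166 -0.936 1.97
endloop
endfacet
facet normal 0.164 0.343 0.925
outer loop
vertex 1.391 -0.467 3.238
vertex 1.632 0.37 2.885
vertex 0.353 -0.142 3.302
endloop
endfacet
facet normal 0.256 0.891 -0.375
outer loop
vertex 0.594 0.696 2.95
vertex 1.632 0.37 2.885
vertex 0.369 0.227 1.682
endloop
endfacet
facet normal -0.164 -0.342 -0.925
outer loop
vertex 1.407 -0.098 1.618
vertex 1.166 -0.936 1.97
vertex 0.369 0.227 1.682
endloop
endfacet
facet normal 0.256 0.891 -0.375
outer loop
vertex 0.369 0.227 1.682
vertex 1.632 0.37 2.885
vertex 1.407 -0.098 1.618
endloop
endfacet
facet normal 0.953 -0.299 -0.059
outer loop
vertex 1.407 -0.098 1.618
vertex 1.391 -0.467 3.238
vertex 1.166 -0.936 1.97
endloop
endfacet
facet normal 0.952 -0.299 -0.059
outer loop
vertex 1.632 0.37 2.885
vertex 1.391 -0.467 3.238
vertex 1.407 -0.098 1.618
endloop
endfacet

endsolid


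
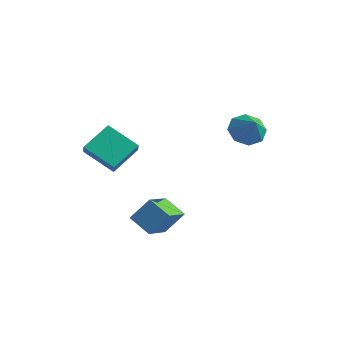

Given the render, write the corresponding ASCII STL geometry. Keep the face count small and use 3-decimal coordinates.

solid 
facet normal -0.426 0.514 -0.745
outer loop
vertex -3.983 -2.654 2.824
vertex -2.246 -2.513 1.928
vertex -4.316 -4.218 1.935
endloop
endfacet
facet normal -0.886 -0.072 0.458
outer loop
vertex -3.894 -4.727 2.672
vertex -3.983 -2.654 2.824
vertex -4.316 -4.218 1.935
endloop
endfacet
facet normal -0.426 0.514 -0.745
outer loop
vertex -4.316 -4.218 1.935
vertex -2.246 -2.513 1.928
vertex -2.578 -4.078 1.038
endloop
endfacet
facet normal -0.182 -0.855 -0.486
outer loop
vertex -2.578 -4.078 1.038
vertex -3.894 -4.727 2.672
vertex -4.316 -4.218 1.935
endloop
endfacet
facet normal 0.182 0.855 0.486
outer loop
vertex -3.983 -2.654 2.824
vertex -1.824 -3.022 2.665
vertex -2.246 -2.513 1.928
endloop
endfacet
facet normal -0.887 -0.072 0.457
outer loop
vertex -3.562 -3.162 3.562
vertex -3.983 -2.654 2.824
vertex -3.894 -4.727 2.672
endloop
endfacet
facet normal 0.182 0.855 0.485
outer loop
vertex -3.562 -3.162 3.562
vertex -1.824 -3.022 2.665
vertex -3.983 -2.654 2.824
endloop
endfacet
facet normal 0.886 0.072 -0.458
outer loop
vertex -2.246 -2.513 1.928
vertex -1.824 -3.022 2.665
vertex -2.578 -4.078 1.038
endloop
endfacet
facet normal -0.181 -0.855 -0.485
outer loop
vertex -2.157 -4.586 1.776
vertex -3.894 -4.727 2.672
vertex -2.578 -4.078 1.038
endloop
endfacet
facet normal 0.887 0.071 -0.457
outer loop
vertex -2.578 -4.078 1.038
vertex -1.824 -3.022 2.665
vertex -2.157 -4.586 1.776
endloop
endfacet
facet normal 0.426 -0.514 0.745
outer loop
vertex -2.157 -4.586 1.776
vertex -3.562 -3.162 3.562
vertex -3.894 -4.727 2.672
endloop
endfacet
facet normal 0.426 -0.514 0.745
outer loop
vertex -1.824 -3.022 2.665
vertex -3.562 -3.162 3.562
vertex -2.157 -4.586 1.776
endloop
endfacet
facet normal -0.417 -0.518 -0.746
outer loop
vertex -1.617 -4.101 -1.939
vertex -1.983 -2.237 -3.029
vertex -0.376 -4.216 -2.553
endloop
endfacet
facet normal 0.167 -0.851 0.497
outer loop
vertex 0.263 -3.423 -1.411
vertex -1.617 -4.101 -1.939
vertex -0.376 -4.216 -2.553
endloop
endfacet
facet normal -0.417 -0.518 -0.747
outer loop
vertex -0.376 -4.216 -2.553
vertex -1.983 -2.237 -3.029
vertex -0.741 -2.352 -3.643
endloop
endfacet
facet normal 0.893 -0.083 -0.442
outer loop
vertex -0.741 -2.352 -3.643
vertex 0.263 -3.423 -1.411
vertex -0.376 -4.216 -2.553
endloop
endfacet
facet normal -0.893 0.083 0.442
outer loop
vertex -1.617 -4.101 -1.939
vertex -1.344 -1.444 -1.887
vertex -1.983 -2.237 -3.029
endloop
endfacet
facet normal 0.167 -0.851 0.498
outer loop
vertex -0.979 -3.308 -0.797
vertex -1.617 -4.101 -1.939
vertex 0.263 -3.423 -1.411
endloop
endfacet
facet normal -0.893 0.083 0.441
outer loop
vertex -0.979 -3.308 -0.797
vertex -1.344 -1.444 -1.887
vertex -1.617 -4.101 -1.939
endloop
endfacet
facet normal -0.167 0.851 -0.498
outer loop
vertex -1.983 -2.237 -3.029
vertex -1.344 -1.444 -1.887
vertex -0.741 -2.352 -3.643
endloop
endfacet
facet normal 0.893 -0.083 -0.442
outer loop
vertex -0.103 -1.559 -2.501
vertex 0.263 -3.423 -1.411
vertex -0.741 -2.352 -3.643
endloop
endfacet
facet normal -0.167 0.851 -0.498
outer loop
vertex -0.741 -2.352 -3.643
vertex -1.344 -1.444 -1.887
vertex -0.103 -1.559 -2.501
endloop
endfacet
facet normal 0.417 0.518 0.747
outer loop
vertex -0.103 -1.559 -2.501
vertex -0.979 -3.308 -0.797
vertex 0.263 -3.423 -1.411
endloop
endfacet
facet normal 0.417 0.518 0.746
outer loop
vertex -1.344 -1.444 -1.887
vertex -0.979 -3.308 -0.797
vertex -0.103 -1.559 -2.501
endloop
endfacet
facet normal -0.556 0.346 -0.756
outer loop
vertex 1.275 2.093 1.145
vertex 0.76 2.709 1.806
vertex 1.615 2.808 1.222
endloop
endfacet
facet normal 0.902 -0.416 -0.119
outer loop
vertex 1.275 2.093 1.145
vertex 1.615 2.808 1.222
vertex 1.56 2.211 2.894
endloop
endfacet
facet normal -0.556 0.345 -0.756
outer loop
vertex 1.615 2.808 1.222
vertex 0.76 2.709 1.806
vertex 1.454 3.466 1.641
endloop
endfacet
facet normal 0.979 0.179 0.096
outer loop
vertex 1.615 2.808 1.222
vertex 1.454 3.466 1.641
vertex 1.56 2.211 2.894
endloop
endfacet
facet normal -0.556 0.345 -0.756
outer loop
vertex 1.454 3.466 1.641
vertex 0.76 2.709 1.806
vertex 0.886 3.68 2.156
endloop
endfacet
facet normal 0.663 0.556 0.501
outer loop
vertex 1.454 3.466 1.641
vertex 0.886 3.68 2.156
vertex 1.56 2.211 2.894
endloop
endfacet
facet normal -0.556 0.345 -0.756
outer loop
vertex 0.886 3.68 2.156
vertex 0.76 2.709 1.806
vertex 0.244 3.325 2.466
endloop
endfacet
facet normal 0.140 0.495 0.857
outer loop
vertex 0.886 3.68 2.156
vertex 0.244 3.325 2.466
vertex 1.56 2.211 2.894
endloop
endfacet
facet normal -0.556 0.345 -0.756
outer loop
vertex 0.244 3.325 2.466
vertex 0.76 2.709 1.806
vertex -0.095 2.609 2.389
endloop
endfacet
facet normal -0.285 0.032 0.958
outer loop
vertex 0.244 3.325 2.466
vertex -0.095 2.609 2.389
vertex 1.56 2.211 2.894
endloop
endfacet
facet normal -0.556 0.346 -0.756
outer loop
vertex -0.095 2.609 2.389
vertex 0.76 2.709 1.806
vertex 0.066 1.952 1.97
endloop
endfacet
facet normal -0.362 -0.563 0.743
outer loop
vertex -0.095 2.609 2.389
vertex 0.066 1.952 1.97
vertex 1.56 2.211 2.894
endloop
endfacet
facet normal -0.556 0.345 -0.756
outer loop
vertex 0.066 1.952 1.97
vertex 0.76 2.709 1.806
vertex 0.634 1.738 1.455
endloop
endfacet
facet normal -0.047 -0.940 0.339
outer loop
vertex 0.066 1.952 1.97
vertex 0.634 1.738 1.455
vertex 1.56 2.211 2.894
endloop
endfacet
facet normal -0.557 0.345 -0.756
outer loop
vertex 0.634 1.738 1.455
vertex 0.76 2.709 1.806
vertex 1.275 2.093 1.145
endloop
endfacet
facet normal 0.478 -0.878 -0.019
outer loop
vertex 0.634 1.738 1.455
vertex 1.275 2.093 1.145
vertex 1.56 2.211 2.894
endloop
endfacet

endsolid


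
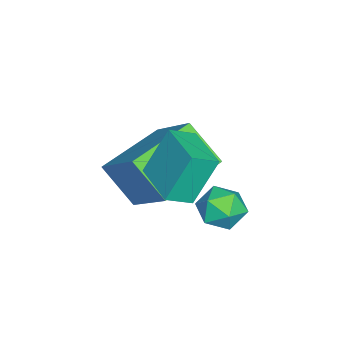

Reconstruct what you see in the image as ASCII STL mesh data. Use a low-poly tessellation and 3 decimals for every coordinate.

solid 
facet normal -0.613 0.189 0.767
outer loop
vertex 3.018 3.89 2.172
vertex 3.252 3.279 2.51
vertex 3.596 3.919 2.627
endloop
endfacet
facet normal -0.399 0.796 0.456
outer loop
vertex 3.018 3.89 2.172
vertex 3.596 3.919 2.627
vertex 3.609 4.289 1.992
endloop
endfacet
facet normal -0.592 0.772 -0.231
outer loop
vertex 3.018 3.89 2.172
vertex 3.609 4.289 1.992
vertex 3.273 3.879 1.482
endloop
endfacet
facet normal -0.926 0.151 -0.345
outer loop
vertex 3.018 3.89 2.172
vertex 3.273 3.879 1.482
vertex 3.052 3.254 1.802
endloop
endfacet
facet normal -0.939 -0.209 0.273
outer loop
vertex 3.018 3.89 2.172
vertex 3.052 3.254 1.802
vertex 3.252 3.279 2.51
endloop
endfacet
facet normal 0.313 0.818 0.483
outer loop
vertex 3.609 4.289 1.992
vertex 3.596 3.919 2.627
vertex 4.208 3.926 2.218
endloop
endfacet
facet normal -0.033 -0.163 0.986
outer loop
vertex 3.596 3.919 2.627
vertex 3.252 3.279 2.51
vertex 3.987 3.301 2.538
endloop
endfacet
facet normal -0.560 -0.807 0.187
outer loop
vertex 3.252 3.279 2.51
vertex 3.052 3.254 1.802
vertex 3.651 2.891 2.028
endloop
endfacet
facet normal -0.540 -0.225 -0.811
outer loop
vertex 3.052 3.254 1.802
vertex 3.273 3.879 1.482
vertex 3.664 3.261 1.393
endloop
endfacet
facet normal 0.001 0.779 -0.627
outer loop
vertex 3.273 3.879 1.482
vertex 3.609 4.289 1.992
vertex 4.008 3.901 1.51
endloop
endfacet
facet normal 0.926 -0.151 0.345
outer loop
vertex 4.242 3.29 1.848
vertex 4.208 3.926 2.218
vertex 3.987 3.301 2.538
endloop
endfacet
facet normal 0.592 -0.772 0.231
outer loop
vertex 4.242 3.29 1.848
vertex 3.987 3.301 2.538
vertex 3.651 2.891 2.028
endloop
endfacet
facet normal 0.399 -0.796 -0.456
outer loop
vertex 4.242 3.29 1.848
vertex 3.651 2.891 2.028
vertex 3.664 3.261 1.393
endloop
endfacet
facet normal 0.613 -0.189 -0.767
outer loop
vertex 4.242 3.29 1.848
vertex 3.664 3.261 1.393
vertex 4.008 3.901 1.51
endloop
endfacet
facet normal 0.939 0.209 -0.273
outer loop
vertex 4.242 3.29 1.848
vertex 4.008 3.901 1.51
vertex 4.208 3.926 2.218
endloop
endfacet
facet normal 0.540 0.225 0.811
outer loop
vertex 3.987 3.301 2.538
vertex 4.208 3.926 2.218
vertex 3.596 3.919 2.627
endloop
endfacet
facet normal -0.001 -0.779 0.627
outer loop
vertex 3.651 2.891 2.028
vertex 3.987 3.301 2.538
vertex 3.252 3.279 2.51
endloop
endfacet
facet normal -0.313 -0.818 -0.483
outer loop
vertex 3.664 3.261 1.393
vertex 3.651 2.891 2.028
vertex 3.052 3.254 1.802
endloop
endfacet
facet normal 0.033 0.163 -0.986
outer loop
vertex 4.008 3.901 1.51
vertex 3.664 3.261 1.393
vertex 3.273 3.879 1.482
endloop
endfacet
facet normal 0.560 0.807 -0.187
outer loop
vertex 4.208 3.926 2.218
vertex 4.008 3.901 1.51
vertex 3.609 4.289 1.992
endloop
endfacet
facet normal -0.507 -0.560 -0.655
outer loop
vertex 2.074 -0.122 1.539
vertex 0.337 0.962 1.958
vertex 2.422 0.867 0.425
endloop
endfacet
facet normal 0.831 -0.519 -0.201
outer loop
vertex 3.503 2.058 1.822
vertex 2.074 -0.122 1.539
vertex 2.422 0.867 0.425
endloop
endfacet
facet normal -0.507 -0.559 -0.656
outer loop
vertex 2.422 0.867 0.425
vertex 0.337 0.962 1.958
vertex 0.685 1.951 0.845
endloop
endfacet
facet normal 0.228 0.647 -0.728
outer loop
vertex 0.685 1.951 0.845
vertex 3.503 2.058 1.822
vertex 2.422 0.867 0.425
endloop
endfacet
facet normal -0.228 -0.647 0.728
outer loop
vertex 2.074 -0.122 1.539
vertex 1.418 2.153 3.355
vertex 0.337 0.962 1.958
endloop
endfacet
facet normal 0.831 -0.519 -0.201
outer loop
vertex 3.155 1.069 2.935
vertex 2.074 -0.122 1.539
vertex 3.503 2.058 1.822
endloop
endfacet
facet normal -0.228 -0.647 0.728
outer loop
vertex 3.155 1.069 2.935
vertex 1.418 2.153 3.355
vertex 2.074 -0.122 1.539
endloop
endfacet
facet normal -0.831 0.519 0.201
outer loop
vertex 0.337 0.962 1.958
vertex 1.418 2.153 3.355
vertex 0.685 1.951 0.845
endloop
endfacet
facet normal 0.228 0.647 -0.728
outer loop
vertex 1.766 3.142 2.241
vertex 3.503 2.058 1.822
vertex 0.685 1.951 0.845
endloop
endfacet
facet normal -0.831 0.519 0.201
outer loop
vertex 0.685 1.951 0.845
vertex 1.418 2.153 3.355
vertex 1.766 3.142 2.241
endloop
endfacet
facet normal 0.507 0.559 0.656
outer loop
vertex 1.766 3.142 2.241
vertex 3.155 1.069 2.935
vertex 3.503 2.058 1.822
endloop
endfacet
facet normal 0.508 0.559 0.655
outer loop
vertex 1.418 2.153 3.355
vertex 3.155 1.069 2.935
vertex 1.766 3.142 2.241
endloop
endfacet
facet normal -0.788 -0.616 -0.018
outer loop
vertex 3.089 2.031 4.386
vertex 2.626 2.635 3.986
vertex 3.56 1.468 2.987
endloop
endfacet
facet normal 0.539 -0.703 0.464
outer loop
vertex 4.734 2.385 3.014
vertex 3.089 2.031 4.386
vertex 3.56 1.468 2.987
endloop
endfacet
facet normal -0.788 -0.616 -0.018
outer loop
vertex 3.56 1.468 2.987
vertex 2.626 2.635 3.986
vertex 3.097 2.072 2.587
endloop
endfacet
facet normal 0.299 -0.357 -0.885
outer loop
vertex 3.097 2.072 2.587
vertex 4.734 2.385 3.014
vertex 3.56 1.468 2.987
endloop
endfacet
facet normal -0.299 0.357 0.885
outer loop
vertex 3.089 2.031 4.386
vertex 3.8 3.552 4.013
vertex 2.626 2.635 3.986
endloop
endfacet
facet normal 0.539 -0.703 0.464
outer loop
vertex 4.263 2.948 4.413
vertex 3.089 2.031 4.386
vertex 4.734 2.385 3.014
endloop
endfacet
facet normal -0.299 0.357 0.885
outer loop
vertex 4.263 2.948 4.413
vertex 3.8 3.552 4.013
vertex 3.089 2.031 4.386
endloop
endfacet
facet normal -0.539 0.703 -0.464
outer loop
vertex 2.626 2.635 3.986
vertex 3.8 3.552 4.013
vertex 3.097 2.072 2.587
endloop
endfacet
facet normal 0.299 -0.357 -0.885
outer loop
vertex 4.271 2.989 2.614
vertex 4.734 2.385 3.014
vertex 3.097 2.072 2.587
endloop
endfacet
facet normal -0.539 0.703 -0.464
outer loop
vertex 3.097 2.072 2.587
vertex 3.8 3.552 4.013
vertex 4.271 2.989 2.614
endloop
endfacet
facet normal 0.788 0.616 0.018
outer loop
vertex 4.271 2.989 2.614
vertex 4.263 2.948 4.413
vertex 4.734 2.385 3.014
endloop
endfacet
facet normal 0.788 0.616 0.018
outer loop
vertex 3.8 3.552 4.013
vertex 4.263 2.948 4.413
vertex 4.271 2.989 2.614
endloop
endfacet

endsolid


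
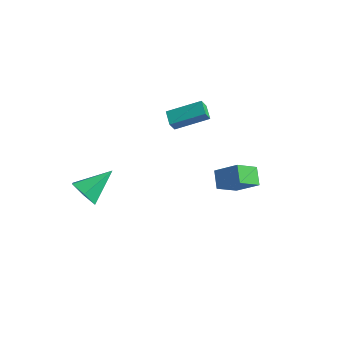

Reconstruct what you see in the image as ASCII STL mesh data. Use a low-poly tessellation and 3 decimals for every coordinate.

solid 
facet normal -0.708 -0.598 -0.375
outer loop
vertex -2.49 2.293 0.606
vertex -3.18 2.92 0.909
vertex -2.442 2.713 -0.154
endloop
endfacet
facet normal 0.704 -0.639 -0.309
outer loop
vertex -0.92 4.0 0.651
vertex -2.49 2.293 0.606
vertex -2.442 2.713 -0.154
endloop
endfacet
facet normal -0.708 -0.598 -0.375
outer loop
vertex -2.442 2.713 -0.154
vertex -3.18 2.92 0.909
vertex -3.132 3.34 0.149
endloop
endfacet
facet normal 0.054 0.482 -0.874
outer loop
vertex -3.132 3.34 0.149
vertex -0.92 4.0 0.651
vertex -2.442 2.713 -0.154
endloop
endfacet
facet normal -0.054 -0.482 0.874
outer loop
vertex -2.49 2.293 0.606
vertex -1.658 4.207 1.714
vertex -3.18 2.92 0.909
endloop
endfacet
facet normal 0.704 -0.639 -0.309
outer loop
vertex -0.968 3.58 1.411
vertex -2.49 2.293 0.606
vertex -0.92 4.0 0.651
endloop
endfacet
facet normal -0.054 -0.482 0.874
outer loop
vertex -0.968 3.58 1.411
vertex -1.658 4.207 1.714
vertex -2.49 2.293 0.606
endloop
endfacet
facet normal -0.704 0.639 0.309
outer loop
vertex -3.18 2.92 0.909
vertex -1.658 4.207 1.714
vertex -3.132 3.34 0.149
endloop
endfacet
facet normal 0.054 0.482 -0.874
outer loop
vertex -1.61 4.627 0.954
vertex -0.92 4.0 0.651
vertex -3.132 3.34 0.149
endloop
endfacet
facet normal -0.704 0.639 0.309
outer loop
vertex -3.132 3.34 0.149
vertex -1.658 4.207 1.714
vertex -1.61 4.627 0.954
endloop
endfacet
facet normal 0.708 0.598 0.375
outer loop
vertex -1.61 4.627 0.954
vertex -0.968 3.58 1.411
vertex -0.92 4.0 0.651
endloop
endfacet
facet normal 0.708 0.598 0.375
outer loop
vertex -1.658 4.207 1.714
vertex -0.968 3.58 1.411
vertex -1.61 4.627 0.954
endloop
endfacet
facet normal -0.763 -0.172 -0.623
outer loop
vertex 2.14 0.138 -0.756
vertex 1.474 0.881 -0.145
vertex 2.631 1.351 -1.694
endloop
endfacet
facet normal 0.569 -0.635 -0.523
outer loop
vertex 3.906 1.639 -0.655
vertex 2.14 0.138 -0.756
vertex 2.631 1.351 -1.694
endloop
endfacet
facet normal -0.763 -0.172 -0.623
outer loop
vertex 2.631 1.351 -1.694
vertex 1.474 0.881 -0.145
vertex 1.965 2.094 -1.083
endloop
endfacet
facet normal 0.305 0.753 -0.583
outer loop
vertex 1.965 2.094 -1.083
vertex 3.906 1.639 -0.655
vertex 2.631 1.351 -1.694
endloop
endfacet
facet normal -0.305 -0.753 0.583
outer loop
vertex 2.14 0.138 -0.756
vertex 2.749 1.169 0.894
vertex 1.474 0.881 -0.145
endloop
endfacet
facet normal 0.569 -0.635 -0.523
outer loop
vertex 3.415 0.426 0.283
vertex 2.14 0.138 -0.756
vertex 3.906 1.639 -0.655
endloop
endfacet
facet normal -0.305 -0.753 0.583
outer loop
vertex 3.415 0.426 0.283
vertex 2.749 1.169 0.894
vertex 2.14 0.138 -0.756
endloop
endfacet
facet normal -0.569 0.635 0.523
outer loop
vertex 1.474 0.881 -0.145
vertex 2.749 1.169 0.894
vertex 1.965 2.094 -1.083
endloop
endfacet
facet normal 0.305 0.753 -0.583
outer loop
vertex 3.24 2.382 -0.044
vertex 3.906 1.639 -0.655
vertex 1.965 2.094 -1.083
endloop
endfacet
facet normal -0.569 0.635 0.523
outer loop
vertex 1.965 2.094 -1.083
vertex 2.749 1.169 0.894
vertex 3.24 2.382 -0.044
endloop
endfacet
facet normal 0.763 0.172 0.623
outer loop
vertex 3.24 2.382 -0.044
vertex 3.415 0.426 0.283
vertex 3.906 1.639 -0.655
endloop
endfacet
facet normal 0.763 0.172 0.623
outer loop
vertex 2.749 1.169 0.894
vertex 3.415 0.426 0.283
vertex 3.24 2.382 -0.044
endloop
endfacet
facet normal -0.318 -0.807 -0.498
outer loop
vertex -3.818 -3.934 -1.432
vertex -4.28 -3.314 -2.142
vertex -3.285 -3.62 -2.281
endloop
endfacet
facet normal 0.861 -0.153 0.484
outer loop
vertex -3.818 -3.934 -1.432
vertex -3.285 -3.62 -2.281
vertex -3.6 -1.586 -1.078
endloop
endfacet
facet normal -0.318 -0.807 -0.498
outer loop
vertex -3.285 -3.62 -2.281
vertex -4.28 -3.314 -2.142
vertex -3.748 -3.0 -2.991
endloop
endfacet
facet normal 0.897 0.320 -0.306
outer loop
vertex -3.285 -3.62 -2.281
vertex -3.748 -3.0 -2.991
vertex -3.6 -1.586 -1.078
endloop
endfacet
facet normal -0.318 -0.807 -0.498
outer loop
vertex -3.748 -3.0 -2.991
vertex -4.28 -3.314 -2.142
vertex -4.742 -2.694 -2.853
endloop
endfacet
facet normal 0.160 0.788 -0.595
outer loop
vertex -3.748 -3.0 -2.991
vertex -4.742 -2.694 -2.853
vertex -3.6 -1.586 -1.078
endloop
endfacet
facet normal -0.318 -0.807 -0.497
outer loop
vertex -4.742 -2.694 -2.853
vertex -4.28 -3.314 -2.142
vertex -5.275 -3.007 -2.004
endloop
endfacet
facet normal -0.613 0.784 -0.095
outer loop
vertex -4.742 -2.694 -2.853
vertex -5.275 -3.007 -2.004
vertex -3.6 -1.586 -1.078
endloop
endfacet
facet normal -0.318 -0.807 -0.497
outer loop
vertex -5.275 -3.007 -2.004
vertex -4.28 -3.314 -2.142
vertex -4.812 -3.627 -1.294
endloop
endfacet
facet normal -0.648 0.311 0.695
outer loop
vertex -5.275 -3.007 -2.004
vertex -4.812 -3.627 -1.294
vertex -3.6 -1.586 -1.078
endloop
endfacet
facet normal -0.318 -0.807 -0.498
outer loop
vertex -4.812 -3.627 -1.294
vertex -4.28 -3.314 -2.142
vertex -3.818 -3.934 -1.432
endloop
endfacet
facet normal 0.088 -0.157 0.984
outer loop
vertex -4.812 -3.627 -1.294
vertex -3.818 -3.934 -1.432
vertex -3.6 -1.586 -1.078
endloop
endfacet

endsolid


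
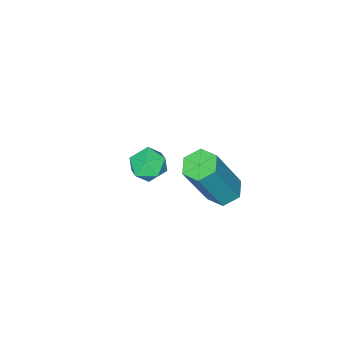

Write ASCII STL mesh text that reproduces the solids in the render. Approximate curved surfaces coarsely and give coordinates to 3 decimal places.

solid 
facet normal -0.430 0.066 -0.900
outer loop
vertex 3.815 3.644 0.037
vertex 3.384 3.301 0.218
vertex 3.342 3.876 0.28
endloop
endfacet
facet normal 0.387 0.914 -0.119
outer loop
vertex 3.815 3.644 0.037
vertex 3.342 3.876 0.28
vertex 4.747 3.502 1.98
endloop
endfacet
facet normal 0.387 0.914 -0.119
outer loop
vertex 4.747 3.502 1.98
vertex 3.342 3.876 0.28
vertex 4.274 3.734 2.224
endloop
endfacet
facet normal 0.432 -0.065 0.900
outer loop
vertex 4.747 3.502 1.98
vertex 4.274 3.734 2.224
vertex 4.316 3.159 2.162
endloop
endfacet
facet normal -0.433 0.065 -0.899
outer loop
vertex 3.342 3.876 0.28
vertex 3.384 3.301 0.218
vertex 2.912 3.533 0.462
endloop
endfacet
facet normal -0.512 0.803 0.304
outer loop
vertex 3.342 3.876 0.28
vertex 2.912 3.533 0.462
vertex 4.274 3.734 2.224
endloop
endfacet
facet normal -0.512 0.804 0.304
outer loop
vertex 4.274 3.734 2.224
vertex 2.912 3.533 0.462
vertex 3.843 3.391 2.405
endloop
endfacet
facet normal 0.430 -0.066 0.900
outer loop
vertex 4.274 3.734 2.224
vertex 3.843 3.391 2.405
vertex 4.316 3.159 2.162
endloop
endfacet
facet normal -0.432 0.066 -0.899
outer loop
vertex 2.912 3.533 0.462
vertex 3.384 3.301 0.218
vertex 2.953 2.958 0.4
endloop
endfacet
facet normal -0.899 -0.110 0.423
outer loop
vertex 2.912 3.533 0.462
vertex 2.953 2.958 0.4
vertex 3.843 3.391 2.405
endloop
endfacet
facet normal -0.899 -0.111 0.423
outer loop
vertex 3.843 3.391 2.405
vertex 2.953 2.958 0.4
vertex 3.885 2.816 2.343
endloop
endfacet
facet normal 0.430 -0.066 0.900
outer loop
vertex 3.843 3.391 2.405
vertex 3.885 2.816 2.343
vertex 4.316 3.159 2.162
endloop
endfacet
facet normal -0.432 0.065 -0.900
outer loop
vertex 2.953 2.958 0.4
vertex 3.384 3.301 0.218
vertex 3.426 2.726 0.156
endloop
endfacet
facet normal -0.387 -0.914 0.119
outer loop
vertex 2.953 2.958 0.4
vertex 3.426 2.726 0.156
vertex 3.885 2.816 2.343
endloop
endfacet
facet normal -0.387 -0.914 0.119
outer loop
vertex 3.885 2.816 2.343
vertex 3.426 2.726 0.156
vertex 4.358 2.584 2.1
endloop
endfacet
facet normal 0.430 -0.066 0.900
outer loop
vertex 3.885 2.816 2.343
vertex 4.358 2.584 2.1
vertex 4.316 3.159 2.162
endloop
endfacet
facet normal -0.430 0.066 -0.900
outer loop
vertex 3.426 2.726 0.156
vertex 3.384 3.301 0.218
vertex 3.857 3.069 -0.025
endloop
endfacet
facet normal 0.512 -0.804 -0.304
outer loop
vertex 3.426 2.726 0.156
vertex 3.857 3.069 -0.025
vertex 4.358 2.584 2.1
endloop
endfacet
facet normal 0.512 -0.803 -0.304
outer loop
vertex 4.358 2.584 2.1
vertex 3.857 3.069 -0.025
vertex 4.788 2.927 1.918
endloop
endfacet
facet normal 0.433 -0.065 0.899
outer loop
vertex 4.358 2.584 2.1
vertex 4.788 2.927 1.918
vertex 4.316 3.159 2.162
endloop
endfacet
facet normal -0.430 0.066 -0.900
outer loop
vertex 3.857 3.069 -0.025
vertex 3.384 3.301 0.218
vertex 3.815 3.644 0.037
endloop
endfacet
facet normal 0.899 0.111 -0.423
outer loop
vertex 3.857 3.069 -0.025
vertex 3.815 3.644 0.037
vertex 4.788 2.927 1.918
endloop
endfacet
facet normal 0.899 0.110 -0.423
outer loop
vertex 4.788 2.927 1.918
vertex 3.815 3.644 0.037
vertex 4.747 3.502 1.98
endloop
endfacet
facet normal 0.432 -0.066 0.899
outer loop
vertex 4.788 2.927 1.918
vertex 4.747 3.502 1.98
vertex 4.316 3.159 2.162
endloop
endfacet
facet normal 0.064 0.838 -0.542
outer loop
vertex 2.845 -0.289 -2.588
vertex 2.243 -0.07 -2.32
vertex 2.841 0.088 -2.005
endloop
endfacet
facet normal 0.712 0.592 -0.378
outer loop
vertex 2.845 -0.289 -2.588
vertex 2.841 0.088 -2.005
vertex 3.265 -0.459 -2.062
endloop
endfacet
facet normal 0.768 -0.071 -0.636
outer loop
vertex 2.845 -0.289 -2.588
vertex 3.265 -0.459 -2.062
vertex 2.929 -0.955 -2.412
endloop
endfacet
facet normal 0.152 -0.234 -0.960
outer loop
vertex 2.845 -0.289 -2.588
vertex 2.929 -0.955 -2.412
vertex 2.297 -0.715 -2.571
endloop
endfacet
facet normal -0.282 0.327 -0.902
outer loop
vertex 2.845 -0.289 -2.588
vertex 2.297 -0.715 -2.571
vertex 2.243 -0.07 -2.32
endloop
endfacet
facet normal 0.762 0.556 0.333
outer loop
vertex 3.265 -0.459 -2.062
vertex 2.841 0.088 -2.005
vertex 2.923 -0.345 -1.469
endloop
endfacet
facet normal -0.288 0.955 0.068
outer loop
vertex 2.841 0.088 -2.005
vertex 2.243 -0.07 -2.32
vertex 2.291 -0.105 -1.628
endloop
endfacet
facet normal -0.848 0.129 -0.514
outer loop
vertex 2.243 -0.07 -2.32
vertex 2.297 -0.715 -2.571
vertex 1.955 -0.601 -1.978
endloop
endfacet
facet normal -0.143 -0.780 -0.609
outer loop
vertex 2.297 -0.715 -2.571
vertex 2.929 -0.955 -2.412
vertex 2.379 -1.148 -2.035
endloop
endfacet
facet normal 0.852 -0.517 -0.085
outer loop
vertex 2.929 -0.955 -2.412
vertex 3.265 -0.459 -2.062
vertex 2.977 -0.99 -1.72
endloop
endfacet
facet normal -0.152 0.234 0.960
outer loop
vertex 2.375 -0.771 -1.452
vertex 2.923 -0.345 -1.469
vertex 2.291 -0.105 -1.628
endloop
endfacet
facet normal -0.768 0.071 0.636
outer loop
vertex 2.375 -0.771 -1.452
vertex 2.291 -0.105 -1.628
vertex 1.955 -0.601 -1.978
endloop
endfacet
facet normal -0.712 -0.592 0.378
outer loop
vertex 2.375 -0.771 -1.452
vertex 1.955 -0.601 -1.978
vertex 2.379 -1.148 -2.035
endloop
endfacet
facet normal -0.064 -0.838 0.542
outer loop
vertex 2.375 -0.771 -1.452
vertex 2.379 -1.148 -2.035
vertex 2.977 -0.99 -1.72
endloop
endfacet
facet normal 0.282 -0.327 0.902
outer loop
vertex 2.375 -0.771 -1.452
vertex 2.977 -0.99 -1.72
vertex 2.923 -0.345 -1.469
endloop
endfacet
facet normal 0.143 0.780 0.609
outer loop
vertex 2.291 -0.105 -1.628
vertex 2.923 -0.345 -1.469
vertex 2.841 0.088 -2.005
endloop
endfacet
facet normal -0.852 0.517 0.085
outer loop
vertex 1.955 -0.601 -1.978
vertex 2.291 -0.105 -1.628
vertex 2.243 -0.07 -2.32
endloop
endfacet
facet normal -0.762 -0.556 -0.333
outer loop
vertex 2.379 -1.148 -2.035
vertex 1.955 -0.601 -1.978
vertex 2.297 -0.715 -2.571
endloop
endfacet
facet normal 0.288 -0.955 -0.068
outer loop
vertex 2.977 -0.99 -1.72
vertex 2.379 -1.148 -2.035
vertex 2.929 -0.955 -2.412
endloop
endfacet
facet normal 0.848 -0.129 0.514
outer loop
vertex 2.923 -0.345 -1.469
vertex 2.977 -0.99 -1.72
vertex 3.265 -0.459 -2.062
endloop
endfacet

endsolid


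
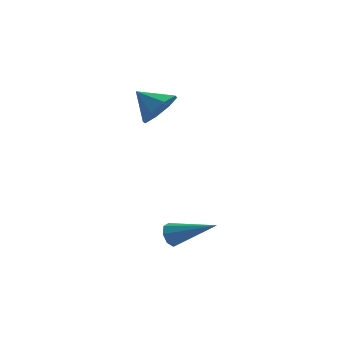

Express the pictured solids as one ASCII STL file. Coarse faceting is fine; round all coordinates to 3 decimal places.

solid 
facet normal -0.896 0.083 -0.436
outer loop
vertex 1.661 -1.239 -1.411
vertex 1.487 -0.954 -0.999
vertex 1.722 -0.841 -1.461
endloop
endfacet
facet normal 0.629 -0.191 -0.753
outer loop
vertex 1.661 -1.239 -1.411
vertex 1.722 -0.841 -1.461
vertex 3.173 -1.106 -0.181
endloop
endfacet
facet normal -0.896 0.079 -0.437
outer loop
vertex 1.722 -0.841 -1.461
vertex 1.487 -0.954 -0.999
vertex 1.644 -0.509 -1.241
endloop
endfacet
facet normal 0.613 0.531 -0.585
outer loop
vertex 1.722 -0.841 -1.461
vertex 1.644 -0.509 -1.241
vertex 3.173 -1.106 -0.181
endloop
endfacet
facet normal -0.897 0.080 -0.435
outer loop
vertex 1.644 -0.509 -1.241
vertex 1.487 -0.954 -0.999
vertex 1.475 -0.438 -0.879
endloop
endfacet
facet normal 0.370 0.929 -0.010
outer loop
vertex 1.644 -0.509 -1.241
vertex 1.475 -0.438 -0.879
vertex 3.173 -1.106 -0.181
endloop
endfacet
facet normal -0.897 0.080 -0.435
outer loop
vertex 1.475 -0.438 -0.879
vertex 1.487 -0.954 -0.999
vertex 1.313 -0.669 -0.588
endloop
endfacet
facet normal 0.042 0.771 0.635
outer loop
vertex 1.475 -0.438 -0.879
vertex 1.313 -0.669 -0.588
vertex 3.173 -1.106 -0.181
endloop
endfacet
facet normal -0.897 0.080 -0.435
outer loop
vertex 1.313 -0.669 -0.588
vertex 1.487 -0.954 -0.999
vertex 1.253 -1.067 -0.538
endloop
endfacet
facet normal -0.178 0.149 0.973
outer loop
vertex 1.313 -0.669 -0.588
vertex 1.253 -1.067 -0.538
vertex 3.173 -1.106 -0.181
endloop
endfacet
facet normal -0.897 0.081 -0.435
outer loop
vertex 1.253 -1.067 -0.538
vertex 1.487 -0.954 -0.999
vertex 1.33 -1.399 -0.758
endloop
endfacet
facet normal -0.161 -0.571 0.805
outer loop
vertex 1.253 -1.067 -0.538
vertex 1.33 -1.399 -0.758
vertex 3.173 -1.106 -0.181
endloop
endfacet
facet normal -0.897 0.081 -0.435
outer loop
vertex 1.33 -1.399 -0.758
vertex 1.487 -0.954 -0.999
vertex 1.499 -1.47 -1.12
endloop
endfacet
facet normal 0.083 -0.970 0.229
outer loop
vertex 1.33 -1.399 -0.758
vertex 1.499 -1.47 -1.12
vertex 3.173 -1.106 -0.181
endloop
endfacet
facet normal -0.897 0.081 -0.435
outer loop
vertex 1.499 -1.47 -1.12
vertex 1.487 -0.954 -0.999
vertex 1.661 -1.239 -1.411
endloop
endfacet
facet normal 0.410 -0.812 -0.416
outer loop
vertex 1.499 -1.47 -1.12
vertex 1.661 -1.239 -1.411
vertex 3.173 -1.106 -0.181
endloop
endfacet
facet normal 0.802 -0.184 -0.569
outer loop
vertex 0.089 4.351 3.332
vertex -0.345 3.634 2.952
vertex -0.277 4.531 2.758
endloop
endfacet
facet normal -0.204 0.890 0.409
outer loop
vertex 0.089 4.351 3.332
vertex -0.277 4.531 2.758
vertex -1.355 3.866 3.668
endloop
endfacet
facet normal 0.802 -0.184 -0.569
outer loop
vertex -0.277 4.531 2.758
vertex -0.345 3.634 2.952
vertex -0.683 4.186 2.297
endloop
endfacet
facet normal -0.580 0.809 -0.095
outer loop
vertex -0.277 4.531 2.758
vertex -0.683 4.186 2.297
vertex -1.355 3.866 3.668
endloop
endfacet
facet normal 0.802 -0.184 -0.569
outer loop
vertex -0.683 4.186 2.297
vertex -0.345 3.634 2.952
vertex -0.891 3.518 2.22
endloop
endfacet
facet normal -0.879 0.315 -0.357
outer loop
vertex -0.683 4.186 2.297
vertex -0.891 3.518 2.22
vertex -1.355 3.866 3.668
endloop
endfacet
facet normal 0.802 -0.183 -0.569
outer loop
vertex -0.891 3.518 2.22
vertex -0.345 3.634 2.952
vertex -0.779 2.918 2.571
endloop
endfacet
facet normal -0.926 -0.304 -0.224
outer loop
vertex -0.891 3.518 2.22
vertex -0.779 2.918 2.571
vertex -1.355 3.866 3.668
endloop
endfacet
facet normal 0.802 -0.183 -0.569
outer loop
vertex -0.779 2.918 2.571
vertex -0.345 3.634 2.952
vertex -0.413 2.737 3.145
endloop
endfacet
facet normal -0.694 -0.684 0.227
outer loop
vertex -0.779 2.918 2.571
vertex -0.413 2.737 3.145
vertex -1.355 3.866 3.668
endloop
endfacet
facet normal 0.802 -0.183 -0.569
outer loop
vertex -0.413 2.737 3.145
vertex -0.345 3.634 2.952
vertex -0.007 3.082 3.606
endloop
endfacet
facet normal -0.317 -0.604 0.731
outer loop
vertex -0.413 2.737 3.145
vertex -0.007 3.082 3.606
vertex -1.355 3.866 3.668
endloop
endfacet
facet normal 0.801 -0.184 -0.569
outer loop
vertex -0.007 3.082 3.606
vertex -0.345 3.634 2.952
vertex 0.201 3.751 3.683
endloop
endfacet
facet normal -0.018 -0.109 0.994
outer loop
vertex -0.007 3.082 3.606
vertex 0.201 3.751 3.683
vertex -1.355 3.866 3.668
endloop
endfacet
facet normal 0.801 -0.183 -0.569
outer loop
vertex 0.201 3.751 3.683
vertex -0.345 3.634 2.952
vertex 0.089 4.351 3.332
endloop
endfacet
facet normal 0.029 0.509 0.860
outer loop
vertex 0.201 3.751 3.683
vertex 0.089 4.351 3.332
vertex -1.355 3.866 3.668
endloop
endfacet

endsolid


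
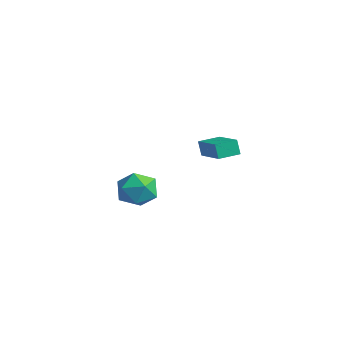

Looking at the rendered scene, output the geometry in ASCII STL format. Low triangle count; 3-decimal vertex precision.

solid 
facet normal -0.953 0.083 -0.292
outer loop
vertex -4.557 2.639 -0.215
vertex -4.471 3.914 -0.132
vertex -4.27 2.681 -1.141
endloop
endfacet
facet normal -0.067 -0.996 -0.066
outer loop
vertex -2.269 2.506 -0.528
vertex -4.557 2.639 -0.215
vertex -4.27 2.681 -1.141
endloop
endfacet
facet normal -0.953 0.083 -0.292
outer loop
vertex -4.27 2.681 -1.141
vertex -4.471 3.914 -0.132
vertex -4.184 3.955 -1.058
endloop
endfacet
facet normal 0.296 0.042 -0.954
outer loop
vertex -4.184 3.955 -1.058
vertex -2.269 2.506 -0.528
vertex -4.27 2.681 -1.141
endloop
endfacet
facet normal -0.296 -0.042 0.954
outer loop
vertex -4.557 2.639 -0.215
vertex -2.47 3.739 0.481
vertex -4.471 3.914 -0.132
endloop
endfacet
facet normal -0.067 -0.996 -0.065
outer loop
vertex -2.556 2.465 0.398
vertex -4.557 2.639 -0.215
vertex -2.269 2.506 -0.528
endloop
endfacet
facet normal -0.296 -0.042 0.954
outer loop
vertex -2.556 2.465 0.398
vertex -2.47 3.739 0.481
vertex -4.557 2.639 -0.215
endloop
endfacet
facet normal 0.067 0.996 0.065
outer loop
vertex -4.471 3.914 -0.132
vertex -2.47 3.739 0.481
vertex -4.184 3.955 -1.058
endloop
endfacet
facet normal 0.296 0.042 -0.954
outer loop
vertex -2.183 3.781 -0.445
vertex -2.269 2.506 -0.528
vertex -4.184 3.955 -1.058
endloop
endfacet
facet normal 0.066 0.996 0.066
outer loop
vertex -4.184 3.955 -1.058
vertex -2.47 3.739 0.481
vertex -2.183 3.781 -0.445
endloop
endfacet
facet normal 0.953 -0.083 0.292
outer loop
vertex -2.183 3.781 -0.445
vertex -2.556 2.465 0.398
vertex -2.269 2.506 -0.528
endloop
endfacet
facet normal 0.953 -0.083 0.292
outer loop
vertex -2.47 3.739 0.481
vertex -2.556 2.465 0.398
vertex -2.183 3.781 -0.445
endloop
endfacet
facet normal -0.998 -0.008 0.065
outer loop
vertex -0.914 -3.467 -0.861
vertex -0.847 -4.152 0.082
vertex -0.849 -2.991 0.202
endloop
endfacet
facet normal -0.766 0.603 -0.223
outer loop
vertex -0.914 -3.467 -0.861
vertex -0.849 -2.991 0.202
vertex -0.234 -2.536 -0.68
endloop
endfacet
facet normal -0.391 0.442 -0.807
outer loop
vertex -0.914 -3.467 -0.861
vertex -0.234 -2.536 -0.68
vertex 0.146 -3.416 -1.346
endloop
endfacet
facet normal -0.390 -0.267 -0.881
outer loop
vertex -0.914 -3.467 -0.861
vertex 0.146 -3.416 -1.346
vertex -0.233 -4.415 -0.875
endloop
endfacet
facet normal -0.766 -0.545 -0.341
outer loop
vertex -0.914 -3.467 -0.861
vertex -0.233 -4.415 -0.875
vertex -0.847 -4.152 0.082
endloop
endfacet
facet normal -0.325 0.913 0.244
outer loop
vertex -0.234 -2.536 -0.68
vertex -0.849 -2.991 0.202
vertex 0.253 -2.645 0.375
endloop
endfacet
facet normal -0.700 -0.075 0.710
outer loop
vertex -0.849 -2.991 0.202
vertex -0.847 -4.152 0.082
vertex -0.126 -3.644 0.846
endloop
endfacet
facet normal -0.324 -0.945 0.052
outer loop
vertex -0.847 -4.152 0.082
vertex -0.233 -4.415 -0.875
vertex 0.254 -4.524 0.18
endloop
endfacet
facet normal 0.284 -0.495 -0.821
outer loop
vertex -0.233 -4.415 -0.875
vertex 0.146 -3.416 -1.346
vertex 0.869 -4.069 -0.702
endloop
endfacet
facet normal 0.283 0.654 -0.702
outer loop
vertex 0.146 -3.416 -1.346
vertex -0.234 -2.536 -0.68
vertex 0.867 -2.908 -0.582
endloop
endfacet
facet normal 0.390 0.267 0.881
outer loop
vertex 0.934 -3.593 0.361
vertex 0.253 -2.645 0.375
vertex -0.126 -3.644 0.846
endloop
endfacet
facet normal 0.391 -0.442 0.807
outer loop
vertex 0.934 -3.593 0.361
vertex -0.126 -3.644 0.846
vertex 0.254 -4.524 0.18
endloop
endfacet
facet normal 0.766 -0.603 0.223
outer loop
vertex 0.934 -3.593 0.361
vertex 0.254 -4.524 0.18
vertex 0.869 -4.069 -0.702
endloop
endfacet
facet normal 0.998 0.008 -0.065
outer loop
vertex 0.934 -3.593 0.361
vertex 0.869 -4.069 -0.702
vertex 0.867 -2.908 -0.582
endloop
endfacet
facet normal 0.766 0.545 0.341
outer loop
vertex 0.934 -3.593 0.361
vertex 0.867 -2.908 -0.582
vertex 0.253 -2.645 0.375
endloop
endfacet
facet normal -0.284 0.495 0.821
outer loop
vertex -0.126 -3.644 0.846
vertex 0.253 -2.645 0.375
vertex -0.849 -2.991 0.202
endloop
endfacet
facet normal -0.283 -0.654 0.702
outer loop
vertex 0.254 -4.524 0.18
vertex -0.126 -3.644 0.846
vertex -0.847 -4.152 0.082
endloop
endfacet
facet normal 0.325 -0.913 -0.244
outer loop
vertex 0.869 -4.069 -0.702
vertex 0.254 -4.524 0.18
vertex -0.233 -4.415 -0.875
endloop
endfacet
facet normal 0.700 0.075 -0.710
outer loop
vertex 0.867 -2.908 -0.582
vertex 0.869 -4.069 -0.702
vertex 0.146 -3.416 -1.346
endloop
endfacet
facet normal 0.324 0.945 -0.052
outer loop
vertex 0.253 -2.645 0.375
vertex 0.867 -2.908 -0.582
vertex -0.234 -2.536 -0.68
endloop
endfacet

endsolid


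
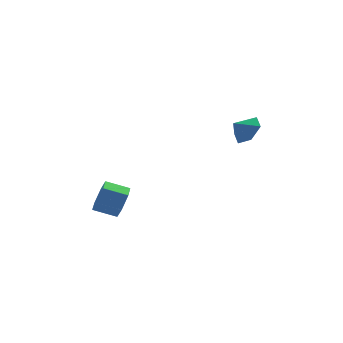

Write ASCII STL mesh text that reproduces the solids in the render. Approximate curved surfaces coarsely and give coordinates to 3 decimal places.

solid 
facet normal 0.734 0.275 -0.621
outer loop
vertex 4.827 -0.105 2.108
vertex 4.121 0.503 1.542
vertex 4.667 0.938 2.38
endloop
endfacet
facet normal 0.033 -0.247 0.968
outer loop
vertex 4.827 -0.105 2.108
vertex 4.667 0.938 2.38
vertex 3.299 0.197 2.238
endloop
endfacet
facet normal 0.735 0.274 -0.621
outer loop
vertex 4.667 0.938 2.38
vertex 4.121 0.503 1.542
vertex 3.962 1.547 1.814
endloop
endfacet
facet normal -0.317 0.422 0.849
outer loop
vertex 4.667 0.938 2.38
vertex 3.962 1.547 1.814
vertex 3.299 0.197 2.238
endloop
endfacet
facet normal 0.735 0.274 -0.621
outer loop
vertex 3.962 1.547 1.814
vertex 4.121 0.503 1.542
vertex 3.416 1.112 0.976
endloop
endfacet
facet normal -0.824 0.493 0.281
outer loop
vertex 3.962 1.547 1.814
vertex 3.416 1.112 0.976
vertex 3.299 0.197 2.238
endloop
endfacet
facet normal 0.735 0.274 -0.621
outer loop
vertex 3.416 1.112 0.976
vertex 4.121 0.503 1.542
vertex 3.576 0.069 0.705
endloop
endfacet
facet normal -0.980 -0.107 -0.168
outer loop
vertex 3.416 1.112 0.976
vertex 3.576 0.069 0.705
vertex 3.299 0.197 2.238
endloop
endfacet
facet normal 0.735 0.274 -0.621
outer loop
vertex 3.576 0.069 0.705
vertex 4.121 0.503 1.542
vertex 4.281 -0.54 1.271
endloop
endfacet
facet normal -0.630 -0.775 -0.049
outer loop
vertex 3.576 0.069 0.705
vertex 4.281 -0.54 1.271
vertex 3.299 0.197 2.238
endloop
endfacet
facet normal 0.734 0.274 -0.621
outer loop
vertex 4.281 -0.54 1.271
vertex 4.121 0.503 1.542
vertex 4.827 -0.105 2.108
endloop
endfacet
facet normal -0.123 -0.846 0.520
outer loop
vertex 4.281 -0.54 1.271
vertex 4.827 -0.105 2.108
vertex 3.299 0.197 2.238
endloop
endfacet
facet normal 0.936 -0.083 -0.341
outer loop
vertex -2.562 -0.237 -2.731
vertex -2.933 -0.733 -3.628
vertex -2.83 0.352 -3.609
endloop
endfacet
facet normal 0.252 0.837 0.485
outer loop
vertex -2.562 -0.237 -2.731
vertex -2.83 0.352 -3.609
vertex -3.975 -0.111 -2.215
endloop
endfacet
facet normal 0.252 0.837 0.485
outer loop
vertex -3.975 -0.111 -2.215
vertex -2.83 0.352 -3.609
vertex -4.243 0.478 -3.093
endloop
endfacet
facet normal -0.936 0.084 0.342
outer loop
vertex -3.975 -0.111 -2.215
vertex -4.243 0.478 -3.093
vertex -4.347 -0.607 -3.112
endloop
endfacet
facet normal 0.936 -0.083 -0.342
outer loop
vertex -2.83 0.352 -3.609
vertex -2.933 -0.733 -3.628
vertex -3.201 -0.144 -4.505
endloop
endfacet
facet normal -0.087 0.886 -0.455
outer loop
vertex -2.83 0.352 -3.609
vertex -3.201 -0.144 -4.505
vertex -4.243 0.478 -3.093
endloop
endfacet
facet normal -0.087 0.886 -0.455
outer loop
vertex -4.243 0.478 -3.093
vertex -3.201 -0.144 -4.505
vertex -4.615 -0.018 -3.989
endloop
endfacet
facet normal -0.936 0.084 0.342
outer loop
vertex -4.243 0.478 -3.093
vertex -4.615 -0.018 -3.989
vertex -4.347 -0.607 -3.112
endloop
endfacet
facet normal 0.936 -0.083 -0.342
outer loop
vertex -3.201 -0.144 -4.505
vertex -2.933 -0.733 -3.628
vertex -3.305 -1.229 -4.525
endloop
endfacet
facet normal -0.338 0.050 -0.940
outer loop
vertex -3.201 -0.144 -4.505
vertex -3.305 -1.229 -4.525
vertex -4.615 -0.018 -3.989
endloop
endfacet
facet normal -0.339 0.049 -0.940
outer loop
vertex -4.615 -0.018 -3.989
vertex -3.305 -1.229 -4.525
vertex -4.718 -1.103 -4.009
endloop
endfacet
facet normal -0.936 0.083 0.342
outer loop
vertex -4.615 -0.018 -3.989
vertex -4.718 -1.103 -4.009
vertex -4.347 -0.607 -3.112
endloop
endfacet
facet normal 0.936 -0.084 -0.342
outer loop
vertex -3.305 -1.229 -4.525
vertex -2.933 -0.733 -3.628
vertex -3.037 -1.818 -3.647
endloop
endfacet
facet normal -0.252 -0.837 -0.485
outer loop
vertex -3.305 -1.229 -4.525
vertex -3.037 -1.818 -3.647
vertex -4.718 -1.103 -4.009
endloop
endfacet
facet normal -0.252 -0.837 -0.485
outer loop
vertex -4.718 -1.103 -4.009
vertex -3.037 -1.818 -3.647
vertex -4.45 -1.692 -3.131
endloop
endfacet
facet normal -0.936 0.083 0.341
outer loop
vertex -4.718 -1.103 -4.009
vertex -4.45 -1.692 -3.131
vertex -4.347 -0.607 -3.112
endloop
endfacet
facet normal 0.936 -0.084 -0.342
outer loop
vertex -3.037 -1.818 -3.647
vertex -2.933 -0.733 -3.628
vertex -2.665 -1.322 -2.751
endloop
endfacet
facet normal 0.087 -0.886 0.455
outer loop
vertex -3.037 -1.818 -3.647
vertex -2.665 -1.322 -2.751
vertex -4.45 -1.692 -3.131
endloop
endfacet
facet normal 0.087 -0.886 0.455
outer loop
vertex -4.45 -1.692 -3.131
vertex -2.665 -1.322 -2.751
vertex -4.079 -1.196 -2.235
endloop
endfacet
facet normal -0.936 0.083 0.342
outer loop
vertex -4.45 -1.692 -3.131
vertex -4.079 -1.196 -2.235
vertex -4.347 -0.607 -3.112
endloop
endfacet
facet normal 0.936 -0.083 -0.342
outer loop
vertex -2.665 -1.322 -2.751
vertex -2.933 -0.733 -3.628
vertex -2.562 -0.237 -2.731
endloop
endfacet
facet normal 0.338 -0.049 0.940
outer loop
vertex -2.665 -1.322 -2.751
vertex -2.562 -0.237 -2.731
vertex -4.079 -1.196 -2.235
endloop
endfacet
facet normal 0.339 -0.050 0.940
outer loop
vertex -4.079 -1.196 -2.235
vertex -2.562 -0.237 -2.731
vertex -3.975 -0.111 -2.215
endloop
endfacet
facet normal -0.936 0.083 0.342
outer loop
vertex -4.079 -1.196 -2.235
vertex -3.975 -0.111 -2.215
vertex -4.347 -0.607 -3.112
endloop
endfacet

endsolid
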